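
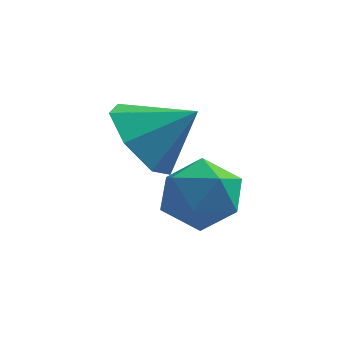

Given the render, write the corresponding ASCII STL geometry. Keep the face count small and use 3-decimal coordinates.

solid 
facet normal 0.354 0.813 0.463
outer loop
vertex -0.977 3.088 1.138
vertex -1.046 2.706 1.861
vertex -0.35 2.648 1.431
endloop
endfacet
facet normal 0.623 0.757 -0.196
outer loop
vertex -0.977 3.088 1.138
vertex -0.35 2.648 1.431
vertex -0.546 2.603 0.636
endloop
endfacet
facet normal 0.078 0.749 -0.658
outer loop
vertex -0.977 3.088 1.138
vertex -0.546 2.603 0.636
vertex -1.363 2.634 0.575
endloop
endfacet
facet normal -0.529 0.800 -0.283
outer loop
vertex -0.977 3.088 1.138
vertex -1.363 2.634 0.575
vertex -1.672 2.697 1.332
endloop
endfacet
facet normal -0.358 0.839 0.409
outer loop
vertex -0.977 3.088 1.138
vertex -1.672 2.697 1.332
vertex -1.046 2.706 1.861
endloop
endfacet
facet normal 0.961 0.132 -0.244
outer loop
vertex -0.546 2.603 0.636
vertex -0.35 2.648 1.431
vertex -0.348 1.923 1.048
endloop
endfacet
facet normal 0.526 0.220 0.822
outer loop
vertex -0.35 2.648 1.431
vertex -1.046 2.706 1.861
vertex -0.657 1.986 1.805
endloop
endfacet
facet normal -0.625 0.263 0.735
outer loop
vertex -1.046 2.706 1.861
vertex -1.672 2.697 1.332
vertex -1.474 2.017 1.744
endloop
endfacet
facet normal -0.901 0.201 -0.385
outer loop
vertex -1.672 2.697 1.332
vertex -1.363 2.634 0.575
vertex -1.67 1.972 0.949
endloop
endfacet
facet normal 0.078 0.119 -0.990
outer loop
vertex -1.363 2.634 0.575
vertex -0.546 2.603 0.636
vertex -0.974 1.914 0.519
endloop
endfacet
facet normal 0.529 -0.800 0.283
outer loop
vertex -1.043 1.532 1.242
vertex -0.348 1.923 1.048
vertex -0.657 1.986 1.805
endloop
endfacet
facet normal -0.078 -0.749 0.658
outer loop
vertex -1.043 1.532 1.242
vertex -0.657 1.986 1.805
vertex -1.474 2.017 1.744
endloop
endfacet
facet normal -0.623 -0.757 0.196
outer loop
vertex -1.043 1.532 1.242
vertex -1.474 2.017 1.744
vertex -1.67 1.972 0.949
endloop
endfacet
facet normal -0.354 -0.813 -0.463
outer loop
vertex -1.043 1.532 1.242
vertex -1.67 1.972 0.949
vertex -0.974 1.914 0.519
endloop
endfacet
facet normal 0.358 -0.839 -0.409
outer loop
vertex -1.043 1.532 1.242
vertex -0.974 1.914 0.519
vertex -0.348 1.923 1.048
endloop
endfacet
facet normal 0.901 -0.201 0.385
outer loop
vertex -0.657 1.986 1.805
vertex -0.348 1.923 1.048
vertex -0.35 2.648 1.431
endloop
endfacet
facet normal -0.078 -0.119 0.990
outer loop
vertex -1.474 2.017 1.744
vertex -0.657 1.986 1.805
vertex -1.046 2.706 1.861
endloop
endfacet
facet normal -0.961 -0.132 0.244
outer loop
vertex -1.67 1.972 0.949
vertex -1.474 2.017 1.744
vertex -1.672 2.697 1.332
endloop
endfacet
facet normal -0.526 -0.220 -0.822
outer loop
vertex -0.974 1.914 0.519
vertex -1.67 1.972 0.949
vertex -1.363 2.634 0.575
endloop
endfacet
facet normal 0.625 -0.263 -0.735
outer loop
vertex -0.348 1.923 1.048
vertex -0.974 1.914 0.519
vertex -0.546 2.603 0.636
endloop
endfacet
facet normal -0.805 -0.120 -0.580
outer loop
vertex -1.655 2.568 2.034
vertex -2.005 1.999 2.638
vertex -2.102 2.893 2.587
endloop
endfacet
facet normal 0.585 0.811 -0.004
outer loop
vertex -1.655 2.568 2.034
vertex -2.102 2.893 2.587
vertex -1.055 2.141 3.322
endloop
endfacet
facet normal -0.806 -0.121 -0.580
outer loop
vertex -2.102 2.893 2.587
vertex -2.005 1.999 2.638
vertex -2.475 2.545 3.178
endloop
endfacet
facet normal 0.169 0.799 0.577
outer loop
vertex -2.102 2.893 2.587
vertex -2.475 2.545 3.178
vertex -1.055 2.141 3.322
endloop
endfacet
facet normal -0.806 -0.119 -0.580
outer loop
vertex -2.475 2.545 3.178
vertex -2.005 1.999 2.638
vertex -2.495 1.786 3.362
endloop
endfacet
facet normal -0.031 0.236 0.971
outer loop
vertex -2.475 2.545 3.178
vertex -2.495 1.786 3.362
vertex -1.055 2.141 3.322
endloop
endfacet
facet normal -0.805 -0.120 -0.580
outer loop
vertex -2.495 1.786 3.362
vertex -2.005 1.999 2.638
vertex -2.146 1.188 3.001
endloop
endfacet
facet normal 0.136 -0.453 0.881
outer loop
vertex -2.495 1.786 3.362
vertex -2.146 1.188 3.001
vertex -1.055 2.141 3.322
endloop
endfacet
facet normal -0.806 -0.119 -0.580
outer loop
vertex -2.146 1.188 3.001
vertex -2.005 1.999 2.638
vertex -1.691 1.201 2.366
endloop
endfacet
facet normal 0.545 -0.750 0.375
outer loop
vertex -2.146 1.188 3.001
vertex -1.691 1.201 2.366
vertex -1.055 2.141 3.322
endloop
endfacet
facet normal -0.806 -0.120 -0.580
outer loop
vertex -1.691 1.201 2.366
vertex -2.005 1.999 2.638
vertex -1.473 1.815 1.936
endloop
endfacet
facet normal 0.887 -0.431 -0.166
outer loop
vertex -1.691 1.201 2.366
vertex -1.473 1.815 1.936
vertex -1.055 2.141 3.322
endloop
endfacet
facet normal -0.806 -0.119 -0.580
outer loop
vertex -1.473 1.815 1.936
vertex -2.005 1.999 2.638
vertex -1.655 2.568 2.034
endloop
endfacet
facet normal 0.905 0.262 -0.335
outer loop
vertex -1.473 1.815 1.936
vertex -1.655 2.568 2.034
vertex -1.055 2.141 3.322
endloop
endfacet

endsolid


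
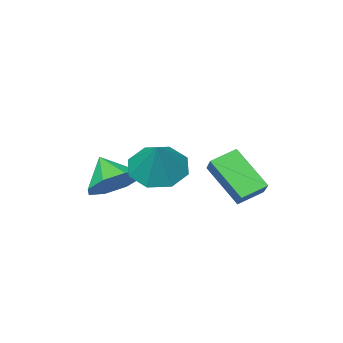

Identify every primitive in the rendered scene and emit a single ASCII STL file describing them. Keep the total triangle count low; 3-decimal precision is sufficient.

solid 
facet normal 0.030 0.705 -0.708
outer loop
vertex 2.404 -2.711 -3.303
vertex 1.331 -2.607 -3.245
vertex 2.171 -2.144 -2.748
endloop
endfacet
facet normal 0.757 -0.271 0.594
outer loop
vertex 2.404 -2.711 -3.303
vertex 2.171 -2.144 -2.748
vertex 1.289 -3.573 -2.275
endloop
endfacet
facet normal 0.030 0.706 -0.708
outer loop
vertex 2.171 -2.144 -2.748
vertex 1.331 -2.607 -3.245
vertex 1.446 -1.849 -2.484
endloop
endfacet
facet normal 0.369 0.079 0.926
outer loop
vertex 2.171 -2.144 -2.748
vertex 1.446 -1.849 -2.484
vertex 1.289 -3.573 -2.275
endloop
endfacet
facet normal 0.031 0.706 -0.708
outer loop
vertex 1.446 -1.849 -2.484
vertex 1.331 -2.607 -3.245
vertex 0.653 -1.997 -2.666
endloop
endfacet
facet normal -0.246 0.139 0.959
outer loop
vertex 1.446 -1.849 -2.484
vertex 0.653 -1.997 -2.666
vertex 1.289 -3.573 -2.275
endloop
endfacet
facet normal 0.031 0.706 -0.708
outer loop
vertex 0.653 -1.997 -2.666
vertex 1.331 -2.607 -3.245
vertex 0.257 -2.502 -3.187
endloop
endfacet
facet normal -0.727 -0.126 0.675
outer loop
vertex 0.653 -1.997 -2.666
vertex 0.257 -2.502 -3.187
vertex 1.289 -3.573 -2.275
endloop
endfacet
facet normal 0.031 0.706 -0.708
outer loop
vertex 0.257 -2.502 -3.187
vertex 1.331 -2.607 -3.245
vertex 0.49 -3.069 -3.742
endloop
endfacet
facet normal -0.793 -0.560 0.239
outer loop
vertex 0.257 -2.502 -3.187
vertex 0.49 -3.069 -3.742
vertex 1.289 -3.573 -2.275
endloop
endfacet
facet normal 0.030 0.706 -0.707
outer loop
vertex 0.49 -3.069 -3.742
vertex 1.331 -2.607 -3.245
vertex 1.216 -3.364 -4.006
endloop
endfacet
facet normal -0.404 -0.910 -0.093
outer loop
vertex 0.49 -3.069 -3.742
vertex 1.216 -3.364 -4.006
vertex 1.289 -3.573 -2.275
endloop
endfacet
facet normal 0.031 0.706 -0.707
outer loop
vertex 1.216 -3.364 -4.006
vertex 1.331 -2.607 -3.245
vertex 2.008 -3.216 -3.824
endloop
endfacet
facet normal 0.210 -0.970 -0.126
outer loop
vertex 1.216 -3.364 -4.006
vertex 2.008 -3.216 -3.824
vertex 1.289 -3.573 -2.275
endloop
endfacet
facet normal 0.030 0.706 -0.707
outer loop
vertex 2.008 -3.216 -3.824
vertex 1.331 -2.607 -3.245
vertex 2.404 -2.711 -3.303
endloop
endfacet
facet normal 0.691 -0.705 0.158
outer loop
vertex 2.008 -3.216 -3.824
vertex 2.404 -2.711 -3.303
vertex 1.289 -3.573 -2.275
endloop
endfacet
facet normal -0.900 0.210 0.381
outer loop
vertex -3.115 -1.628 -2.672
vertex -2.656 -0.869 -2.006
vertex -3.383 -0.238 -4.071
endloop
endfacet
facet normal -0.414 -0.684 -0.601
outer loop
vertex -2.384 -0.471 -4.494
vertex -3.115 -1.628 -2.672
vertex -3.383 -0.238 -4.071
endloop
endfacet
facet normal -0.900 0.210 0.381
outer loop
vertex -3.383 -0.238 -4.071
vertex -2.656 -0.869 -2.006
vertex -2.924 0.521 -3.405
endloop
endfacet
facet normal -0.135 0.698 -0.703
outer loop
vertex -2.924 0.521 -3.405
vertex -2.384 -0.471 -4.494
vertex -3.383 -0.238 -4.071
endloop
endfacet
facet normal 0.135 -0.698 0.703
outer loop
vertex -3.115 -1.628 -2.672
vertex -1.657 -1.102 -2.429
vertex -2.656 -0.869 -2.006
endloop
endfacet
facet normal -0.414 -0.684 -0.601
outer loop
vertex -2.116 -1.861 -3.095
vertex -3.115 -1.628 -2.672
vertex -2.384 -0.471 -4.494
endloop
endfacet
facet normal 0.135 -0.698 0.703
outer loop
vertex -2.116 -1.861 -3.095
vertex -1.657 -1.102 -2.429
vertex -3.115 -1.628 -2.672
endloop
endfacet
facet normal 0.414 0.684 0.601
outer loop
vertex -2.656 -0.869 -2.006
vertex -1.657 -1.102 -2.429
vertex -2.924 0.521 -3.405
endloop
endfacet
facet normal -0.135 0.698 -0.703
outer loop
vertex -1.925 0.288 -3.828
vertex -2.384 -0.471 -4.494
vertex -2.924 0.521 -3.405
endloop
endfacet
facet normal 0.414 0.684 0.601
outer loop
vertex -2.924 0.521 -3.405
vertex -1.657 -1.102 -2.429
vertex -1.925 0.288 -3.828
endloop
endfacet
facet normal 0.900 -0.210 -0.381
outer loop
vertex -1.925 0.288 -3.828
vertex -2.116 -1.861 -3.095
vertex -2.384 -0.471 -4.494
endloop
endfacet
facet normal 0.900 -0.210 -0.381
outer loop
vertex -1.657 -1.102 -2.429
vertex -2.116 -1.861 -3.095
vertex -1.925 0.288 -3.828
endloop
endfacet
facet normal -0.394 -0.487 -0.780
outer loop
vertex 1.668 -1.383 -1.674
vertex 1.048 -0.527 -1.895
vertex 2.035 -0.852 -2.191
endloop
endfacet
facet normal 0.892 -0.251 0.375
outer loop
vertex 1.668 -1.383 -1.674
vertex 2.035 -0.852 -2.191
vertex 1.692 0.267 -0.625
endloop
endfacet
facet normal -0.394 -0.488 -0.779
outer loop
vertex 2.035 -0.852 -2.191
vertex 1.048 -0.527 -1.895
vertex 1.823 -0.131 -2.535
endloop
endfacet
facet normal 0.959 0.285 0.006
outer loop
vertex 2.035 -0.852 -2.191
vertex 1.823 -0.131 -2.535
vertex 1.692 0.267 -0.625
endloop
endfacet
facet normal -0.395 -0.487 -0.779
outer loop
vertex 1.823 -0.131 -2.535
vertex 1.048 -0.527 -1.895
vertex 1.158 0.359 -2.504
endloop
endfacet
facet normal 0.585 0.801 -0.127
outer loop
vertex 1.823 -0.131 -2.535
vertex 1.158 0.359 -2.504
vertex 1.692 0.267 -0.625
endloop
endfacet
facet normal -0.394 -0.487 -0.779
outer loop
vertex 1.158 0.359 -2.504
vertex 1.048 -0.527 -1.895
vertex 0.428 0.329 -2.116
endloop
endfacet
facet normal -0.013 0.999 0.053
outer loop
vertex 1.158 0.359 -2.504
vertex 0.428 0.329 -2.116
vertex 1.692 0.267 -0.625
endloop
endfacet
facet normal -0.395 -0.487 -0.779
outer loop
vertex 0.428 0.329 -2.116
vertex 1.048 -0.527 -1.895
vertex 0.062 -0.201 -1.599
endloop
endfacet
facet normal -0.480 0.760 0.439
outer loop
vertex 0.428 0.329 -2.116
vertex 0.062 -0.201 -1.599
vertex 1.692 0.267 -0.625
endloop
endfacet
facet normal -0.395 -0.487 -0.779
outer loop
vertex 0.062 -0.201 -1.599
vertex 1.048 -0.527 -1.895
vertex 0.274 -0.923 -1.255
endloop
endfacet
facet normal -0.547 0.224 0.807
outer loop
vertex 0.062 -0.201 -1.599
vertex 0.274 -0.923 -1.255
vertex 1.692 0.267 -0.625
endloop
endfacet
facet normal -0.395 -0.487 -0.779
outer loop
vertex 0.274 -0.923 -1.255
vertex 1.048 -0.527 -1.895
vertex 0.939 -1.412 -1.286
endloop
endfacet
facet normal -0.172 -0.293 0.940
outer loop
vertex 0.274 -0.923 -1.255
vertex 0.939 -1.412 -1.286
vertex 1.692 0.267 -0.625
endloop
endfacet
facet normal -0.395 -0.487 -0.779
outer loop
vertex 0.939 -1.412 -1.286
vertex 1.048 -0.527 -1.895
vertex 1.668 -1.383 -1.674
endloop
endfacet
facet normal 0.425 -0.490 0.761
outer loop
vertex 0.939 -1.412 -1.286
vertex 1.668 -1.383 -1.674
vertex 1.692 0.267 -0.625
endloop
endfacet

endsolid


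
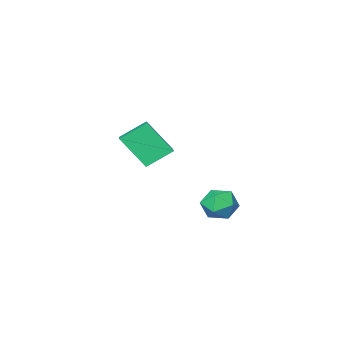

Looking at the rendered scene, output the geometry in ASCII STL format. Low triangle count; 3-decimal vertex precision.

solid 
facet normal -0.647 0.660 0.382
outer loop
vertex -4.383 0.198 2.188
vertex -4.176 0.03 2.829
vertex -3.858 0.541 2.484
endloop
endfacet
facet normal -0.420 0.869 -0.262
outer loop
vertex -4.383 0.198 2.188
vertex -3.858 0.541 2.484
vertex -3.82 0.358 1.816
endloop
endfacet
facet normal -0.583 0.356 -0.730
outer loop
vertex -4.383 0.198 2.188
vertex -3.82 0.358 1.816
vertex -4.115 -0.267 1.747
endloop
endfacet
facet normal -0.911 -0.170 -0.375
outer loop
vertex -4.383 0.198 2.188
vertex -4.115 -0.267 1.747
vertex -4.335 -0.469 2.374
endloop
endfacet
facet normal -0.950 0.019 0.312
outer loop
vertex -4.383 0.198 2.188
vertex -4.335 -0.469 2.374
vertex -4.176 0.03 2.829
endloop
endfacet
facet normal 0.291 0.927 -0.237
outer loop
vertex -3.82 0.358 1.816
vertex -3.858 0.541 2.484
vertex -3.265 0.289 2.226
endloop
endfacet
facet normal -0.077 0.590 0.804
outer loop
vertex -3.858 0.541 2.484
vertex -4.176 0.03 2.829
vertex -3.485 0.087 2.853
endloop
endfacet
facet normal -0.566 -0.450 0.691
outer loop
vertex -4.176 0.03 2.829
vertex -4.335 -0.469 2.374
vertex -3.78 -0.538 2.784
endloop
endfacet
facet normal -0.504 -0.755 -0.420
outer loop
vertex -4.335 -0.469 2.374
vertex -4.115 -0.267 1.747
vertex -3.742 -0.721 2.116
endloop
endfacet
facet normal 0.027 0.097 -0.995
outer loop
vertex -4.115 -0.267 1.747
vertex -3.82 0.358 1.816
vertex -3.424 -0.21 1.771
endloop
endfacet
facet normal 0.911 0.170 0.375
outer loop
vertex -3.217 -0.378 2.412
vertex -3.265 0.289 2.226
vertex -3.485 0.087 2.853
endloop
endfacet
facet normal 0.583 -0.356 0.730
outer loop
vertex -3.217 -0.378 2.412
vertex -3.485 0.087 2.853
vertex -3.78 -0.538 2.784
endloop
endfacet
facet normal 0.420 -0.869 0.262
outer loop
vertex -3.217 -0.378 2.412
vertex -3.78 -0.538 2.784
vertex -3.742 -0.721 2.116
endloop
endfacet
facet normal 0.647 -0.660 -0.382
outer loop
vertex -3.217 -0.378 2.412
vertex -3.742 -0.721 2.116
vertex -3.424 -0.21 1.771
endloop
endfacet
facet normal 0.950 -0.019 -0.312
outer loop
vertex -3.217 -0.378 2.412
vertex -3.424 -0.21 1.771
vertex -3.265 0.289 2.226
endloop
endfacet
facet normal 0.504 0.755 0.420
outer loop
vertex -3.485 0.087 2.853
vertex -3.265 0.289 2.226
vertex -3.858 0.541 2.484
endloop
endfacet
facet normal -0.027 -0.097 0.995
outer loop
vertex -3.78 -0.538 2.784
vertex -3.485 0.087 2.853
vertex -4.176 0.03 2.829
endloop
endfacet
facet normal -0.291 -0.927 0.237
outer loop
vertex -3.742 -0.721 2.116
vertex -3.78 -0.538 2.784
vertex -4.335 -0.469 2.374
endloop
endfacet
facet normal 0.077 -0.590 -0.804
outer loop
vertex -3.424 -0.21 1.771
vertex -3.742 -0.721 2.116
vertex -4.115 -0.267 1.747
endloop
endfacet
facet normal 0.566 0.450 -0.691
outer loop
vertex -3.265 0.289 2.226
vertex -3.424 -0.21 1.771
vertex -3.82 0.358 1.816
endloop
endfacet
facet normal -0.521 -0.800 -0.296
outer loop
vertex -3.157 -4.986 3.905
vertex -4.047 -4.645 4.549
vertex -3.701 -4.199 2.736
endloop
endfacet
facet normal 0.774 -0.296 -0.560
outer loop
vertex -3.113 -3.295 3.071
vertex -3.157 -4.986 3.905
vertex -3.701 -4.199 2.736
endloop
endfacet
facet normal -0.520 -0.801 -0.296
outer loop
vertex -3.701 -4.199 2.736
vertex -4.047 -4.645 4.549
vertex -4.591 -3.859 3.38
endloop
endfacet
facet normal -0.361 0.521 -0.774
outer loop
vertex -4.591 -3.859 3.38
vertex -3.113 -3.295 3.071
vertex -3.701 -4.199 2.736
endloop
endfacet
facet normal 0.360 -0.521 0.774
outer loop
vertex -3.157 -4.986 3.905
vertex -3.459 -3.741 4.884
vertex -4.047 -4.645 4.549
endloop
endfacet
facet normal 0.774 -0.296 -0.559
outer loop
vertex -2.569 -4.081 4.24
vertex -3.157 -4.986 3.905
vertex -3.113 -3.295 3.071
endloop
endfacet
facet normal 0.361 -0.521 0.774
outer loop
vertex -2.569 -4.081 4.24
vertex -3.459 -3.741 4.884
vertex -3.157 -4.986 3.905
endloop
endfacet
facet normal -0.774 0.296 0.559
outer loop
vertex -4.047 -4.645 4.549
vertex -3.459 -3.741 4.884
vertex -4.591 -3.859 3.38
endloop
endfacet
facet normal -0.360 0.521 -0.774
outer loop
vertex -4.003 -2.954 3.715
vertex -3.113 -3.295 3.071
vertex -4.591 -3.859 3.38
endloop
endfacet
facet normal -0.774 0.296 0.559
outer loop
vertex -4.591 -3.859 3.38
vertex -3.459 -3.741 4.884
vertex -4.003 -2.954 3.715
endloop
endfacet
facet normal 0.521 0.801 0.296
outer loop
vertex -4.003 -2.954 3.715
vertex -2.569 -4.081 4.24
vertex -3.113 -3.295 3.071
endloop
endfacet
facet normal 0.521 0.801 0.297
outer loop
vertex -3.459 -3.741 4.884
vertex -2.569 -4.081 4.24
vertex -4.003 -2.954 3.715
endloop
endfacet

endsolid


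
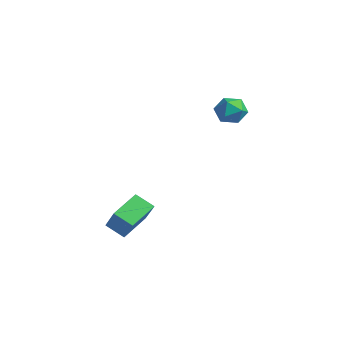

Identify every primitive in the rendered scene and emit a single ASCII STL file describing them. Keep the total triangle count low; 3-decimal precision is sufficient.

solid 
facet normal -0.653 0.092 -0.752
outer loop
vertex 1.074 -1.215 -4.205
vertex 0.611 -0.002 -3.654
vertex 1.716 -0.742 -4.704
endloop
endfacet
facet normal 0.329 -0.859 -0.392
outer loop
vertex 2.669 -0.878 -3.606
vertex 1.074 -1.215 -4.205
vertex 1.716 -0.742 -4.704
endloop
endfacet
facet normal -0.653 0.093 -0.752
outer loop
vertex 1.716 -0.742 -4.704
vertex 0.611 -0.002 -3.654
vertex 1.253 0.47 -4.153
endloop
endfacet
facet normal 0.683 0.502 -0.531
outer loop
vertex 1.253 0.47 -4.153
vertex 2.669 -0.878 -3.606
vertex 1.716 -0.742 -4.704
endloop
endfacet
facet normal -0.683 -0.502 0.531
outer loop
vertex 1.074 -1.215 -4.205
vertex 1.564 -0.138 -2.556
vertex 0.611 -0.002 -3.654
endloop
endfacet
facet normal 0.328 -0.860 -0.391
outer loop
vertex 2.027 -1.35 -3.107
vertex 1.074 -1.215 -4.205
vertex 2.669 -0.878 -3.606
endloop
endfacet
facet normal -0.683 -0.502 0.531
outer loop
vertex 2.027 -1.35 -3.107
vertex 1.564 -0.138 -2.556
vertex 1.074 -1.215 -4.205
endloop
endfacet
facet normal -0.328 0.860 0.391
outer loop
vertex 0.611 -0.002 -3.654
vertex 1.564 -0.138 -2.556
vertex 1.253 0.47 -4.153
endloop
endfacet
facet normal 0.683 0.502 -0.531
outer loop
vertex 2.206 0.335 -3.055
vertex 2.669 -0.878 -3.606
vertex 1.253 0.47 -4.153
endloop
endfacet
facet normal -0.329 0.859 0.391
outer loop
vertex 1.253 0.47 -4.153
vertex 1.564 -0.138 -2.556
vertex 2.206 0.335 -3.055
endloop
endfacet
facet normal 0.653 -0.093 0.752
outer loop
vertex 2.206 0.335 -3.055
vertex 2.027 -1.35 -3.107
vertex 2.669 -0.878 -3.606
endloop
endfacet
facet normal 0.653 -0.093 0.752
outer loop
vertex 1.564 -0.138 -2.556
vertex 2.027 -1.35 -3.107
vertex 2.206 0.335 -3.055
endloop
endfacet
facet normal -0.782 0.443 -0.438
outer loop
vertex 1.677 4.279 0.655
vertex 1.218 3.861 1.051
vertex 1.441 4.512 1.312
endloop
endfacet
facet normal -0.225 0.890 -0.397
outer loop
vertex 1.677 4.279 0.655
vertex 1.441 4.512 1.312
vertex 2.146 4.605 1.12
endloop
endfacet
facet normal 0.324 0.589 -0.740
outer loop
vertex 1.677 4.279 0.655
vertex 2.146 4.605 1.12
vertex 2.358 4.011 0.74
endloop
endfacet
facet normal 0.108 -0.042 -0.993
outer loop
vertex 1.677 4.279 0.655
vertex 2.358 4.011 0.74
vertex 1.784 3.552 0.697
endloop
endfacet
facet normal -0.576 -0.131 -0.807
outer loop
vertex 1.677 4.279 0.655
vertex 1.784 3.552 0.697
vertex 1.218 3.861 1.051
endloop
endfacet
facet normal -0.047 0.955 0.292
outer loop
vertex 2.146 4.605 1.12
vertex 1.441 4.512 1.312
vertex 1.976 4.388 1.803
endloop
endfacet
facet normal -0.946 0.235 0.223
outer loop
vertex 1.441 4.512 1.312
vertex 1.218 3.861 1.051
vertex 1.402 3.929 1.76
endloop
endfacet
facet normal -0.614 -0.696 -0.374
outer loop
vertex 1.218 3.861 1.051
vertex 1.784 3.552 0.697
vertex 1.614 3.335 1.38
endloop
endfacet
facet normal 0.491 -0.551 -0.674
outer loop
vertex 1.784 3.552 0.697
vertex 2.358 4.011 0.74
vertex 2.319 3.428 1.188
endloop
endfacet
facet normal 0.843 0.469 -0.264
outer loop
vertex 2.358 4.011 0.74
vertex 2.146 4.605 1.12
vertex 2.542 4.079 1.449
endloop
endfacet
facet normal -0.108 0.042 0.993
outer loop
vertex 2.083 3.661 1.845
vertex 1.976 4.388 1.803
vertex 1.402 3.929 1.76
endloop
endfacet
facet normal -0.324 -0.589 0.740
outer loop
vertex 2.083 3.661 1.845
vertex 1.402 3.929 1.76
vertex 1.614 3.335 1.38
endloop
endfacet
facet normal 0.225 -0.890 0.397
outer loop
vertex 2.083 3.661 1.845
vertex 1.614 3.335 1.38
vertex 2.319 3.428 1.188
endloop
endfacet
facet normal 0.782 -0.443 0.438
outer loop
vertex 2.083 3.661 1.845
vertex 2.319 3.428 1.188
vertex 2.542 4.079 1.449
endloop
endfacet
facet normal 0.576 0.131 0.807
outer loop
vertex 2.083 3.661 1.845
vertex 2.542 4.079 1.449
vertex 1.976 4.388 1.803
endloop
endfacet
facet normal -0.491 0.551 0.674
outer loop
vertex 1.402 3.929 1.76
vertex 1.976 4.388 1.803
vertex 1.441 4.512 1.312
endloop
endfacet
facet normal -0.843 -0.469 0.264
outer loop
vertex 1.614 3.335 1.38
vertex 1.402 3.929 1.76
vertex 1.218 3.861 1.051
endloop
endfacet
facet normal 0.047 -0.955 -0.292
outer loop
vertex 2.319 3.428 1.188
vertex 1.614 3.335 1.38
vertex 1.784 3.552 0.697
endloop
endfacet
facet normal 0.946 -0.235 -0.223
outer loop
vertex 2.542 4.079 1.449
vertex 2.319 3.428 1.188
vertex 2.358 4.011 0.74
endloop
endfacet
facet normal 0.614 0.696 0.374
outer loop
vertex 1.976 4.388 1.803
vertex 2.542 4.079 1.449
vertex 2.146 4.605 1.12
endloop
endfacet

endsolid


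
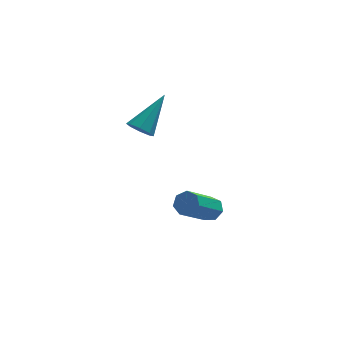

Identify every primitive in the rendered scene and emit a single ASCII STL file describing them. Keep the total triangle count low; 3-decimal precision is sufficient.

solid 
facet normal 0.569 0.499 -0.654
outer loop
vertex 0.629 0.46 -1.539
vertex 0.212 0.825 -1.623
vertex 0.626 0.847 -1.246
endloop
endfacet
facet normal 0.822 -0.340 0.457
outer loop
vertex 0.629 0.46 -1.539
vertex 0.626 0.847 -1.246
vertex -0.476 -0.51 -0.273
endloop
endfacet
facet normal 0.822 -0.340 0.457
outer loop
vertex -0.476 -0.51 -0.273
vertex 0.626 0.847 -1.246
vertex -0.479 -0.123 0.02
endloop
endfacet
facet normal -0.570 -0.499 0.653
outer loop
vertex -0.476 -0.51 -0.273
vertex -0.479 -0.123 0.02
vertex -0.892 -0.145 -0.357
endloop
endfacet
facet normal 0.568 0.501 -0.653
outer loop
vertex 0.626 0.847 -1.246
vertex 0.212 0.825 -1.623
vertex 0.311 1.217 -1.236
endloop
endfacet
facet normal 0.507 0.411 0.758
outer loop
vertex 0.626 0.847 -1.246
vertex 0.311 1.217 -1.236
vertex -0.479 -0.123 0.02
endloop
endfacet
facet normal 0.508 0.411 0.757
outer loop
vertex -0.479 -0.123 0.02
vertex 0.311 1.217 -1.236
vertex -0.794 0.248 0.03
endloop
endfacet
facet normal -0.569 -0.501 0.652
outer loop
vertex -0.479 -0.123 0.02
vertex -0.794 0.248 0.03
vertex -0.892 -0.145 -0.357
endloop
endfacet
facet normal 0.570 0.500 -0.652
outer loop
vertex 0.311 1.217 -1.236
vertex 0.212 0.825 -1.623
vertex -0.077 1.292 -1.518
endloop
endfacet
facet normal -0.189 0.852 0.487
outer loop
vertex 0.311 1.217 -1.236
vertex -0.077 1.292 -1.518
vertex -0.794 0.248 0.03
endloop
endfacet
facet normal -0.189 0.852 0.487
outer loop
vertex -0.794 0.248 0.03
vertex -0.077 1.292 -1.518
vertex -1.182 0.323 -0.252
endloop
endfacet
facet normal -0.570 -0.500 0.652
outer loop
vertex -0.794 0.248 0.03
vertex -1.182 0.323 -0.252
vertex -0.892 -0.145 -0.357
endloop
endfacet
facet normal 0.570 0.499 -0.653
outer loop
vertex -0.077 1.292 -1.518
vertex 0.212 0.825 -1.623
vertex -0.248 1.015 -1.879
endloop
endfacet
facet normal -0.743 0.653 -0.149
outer loop
vertex -0.077 1.292 -1.518
vertex -0.248 1.015 -1.879
vertex -1.182 0.323 -0.252
endloop
endfacet
facet normal -0.743 0.653 -0.149
outer loop
vertex -1.182 0.323 -0.252
vertex -0.248 1.015 -1.879
vertex -1.353 0.046 -0.613
endloop
endfacet
facet normal -0.569 -0.499 0.653
outer loop
vertex -1.182 0.323 -0.252
vertex -1.353 0.046 -0.613
vertex -0.892 -0.145 -0.357
endloop
endfacet
facet normal 0.570 0.500 -0.653
outer loop
vertex -0.248 1.015 -1.879
vertex 0.212 0.825 -1.623
vertex -0.072 0.595 -2.047
endloop
endfacet
facet normal -0.738 -0.039 -0.674
outer loop
vertex -0.248 1.015 -1.879
vertex -0.072 0.595 -2.047
vertex -1.353 0.046 -0.613
endloop
endfacet
facet normal -0.738 -0.039 -0.674
outer loop
vertex -1.353 0.046 -0.613
vertex -0.072 0.595 -2.047
vertex -1.177 -0.375 -0.781
endloop
endfacet
facet normal -0.569 -0.499 0.653
outer loop
vertex -1.353 0.046 -0.613
vertex -1.177 -0.375 -0.781
vertex -0.892 -0.145 -0.357
endloop
endfacet
facet normal 0.570 0.499 -0.653
outer loop
vertex -0.072 0.595 -2.047
vertex 0.212 0.825 -1.623
vertex 0.318 0.347 -1.896
endloop
endfacet
facet normal -0.178 -0.700 -0.691
outer loop
vertex -0.072 0.595 -2.047
vertex 0.318 0.347 -1.896
vertex -1.177 -0.375 -0.781
endloop
endfacet
facet normal -0.176 -0.701 -0.691
outer loop
vertex -1.177 -0.375 -0.781
vertex 0.318 0.347 -1.896
vertex -0.786 -0.622 -0.63
endloop
endfacet
facet normal -0.568 -0.500 0.653
outer loop
vertex -1.177 -0.375 -0.781
vertex -0.786 -0.622 -0.63
vertex -0.892 -0.145 -0.357
endloop
endfacet
facet normal 0.569 0.499 -0.654
outer loop
vertex 0.318 0.347 -1.896
vertex 0.212 0.825 -1.623
vertex 0.629 0.46 -1.539
endloop
endfacet
facet normal 0.518 -0.835 -0.187
outer loop
vertex 0.318 0.347 -1.896
vertex 0.629 0.46 -1.539
vertex -0.786 -0.622 -0.63
endloop
endfacet
facet normal 0.518 -0.835 -0.188
outer loop
vertex -0.786 -0.622 -0.63
vertex 0.629 0.46 -1.539
vertex -0.476 -0.51 -0.273
endloop
endfacet
facet normal -0.570 -0.500 0.652
outer loop
vertex -0.786 -0.622 -0.63
vertex -0.476 -0.51 -0.273
vertex -0.892 -0.145 -0.357
endloop
endfacet
facet normal -0.588 -0.514 -0.624
outer loop
vertex -1.93 0.87 2.811
vertex -2.395 1.145 3.023
vertex -2.022 1.244 2.59
endloop
endfacet
facet normal 0.914 -0.015 -0.405
outer loop
vertex -1.93 0.87 2.811
vertex -2.022 1.244 2.59
vertex -1.305 2.095 4.177
endloop
endfacet
facet normal -0.588 -0.514 -0.624
outer loop
vertex -2.022 1.244 2.59
vertex -2.395 1.145 3.023
vertex -2.332 1.56 2.622
endloop
endfacet
facet normal 0.555 0.602 -0.574
outer loop
vertex -2.022 1.244 2.59
vertex -2.332 1.56 2.622
vertex -1.305 2.095 4.177
endloop
endfacet
facet normal -0.588 -0.514 -0.624
outer loop
vertex -2.332 1.56 2.622
vertex -2.395 1.145 3.023
vertex -2.679 1.633 2.889
endloop
endfacet
facet normal -0.034 0.952 -0.305
outer loop
vertex -2.332 1.56 2.622
vertex -2.679 1.633 2.889
vertex -1.305 2.095 4.177
endloop
endfacet
facet normal -0.589 -0.514 -0.623
outer loop
vertex -2.679 1.633 2.889
vertex -2.395 1.145 3.023
vertex -2.859 1.42 3.235
endloop
endfacet
facet normal -0.507 0.826 0.245
outer loop
vertex -2.679 1.633 2.889
vertex -2.859 1.42 3.235
vertex -1.305 2.095 4.177
endloop
endfacet
facet normal -0.589 -0.513 -0.624
outer loop
vertex -2.859 1.42 3.235
vertex -2.395 1.145 3.023
vertex -2.768 1.047 3.456
endloop
endfacet
facet normal -0.587 0.302 0.751
outer loop
vertex -2.859 1.42 3.235
vertex -2.768 1.047 3.456
vertex -1.305 2.095 4.177
endloop
endfacet
facet normal -0.590 -0.512 -0.624
outer loop
vertex -2.768 1.047 3.456
vertex -2.395 1.145 3.023
vertex -2.458 0.73 3.423
endloop
endfacet
facet normal -0.226 -0.317 0.921
outer loop
vertex -2.768 1.047 3.456
vertex -2.458 0.73 3.423
vertex -1.305 2.095 4.177
endloop
endfacet
facet normal -0.589 -0.513 -0.625
outer loop
vertex -2.458 0.73 3.423
vertex -2.395 1.145 3.023
vertex -2.111 0.657 3.156
endloop
endfacet
facet normal 0.362 -0.666 0.652
outer loop
vertex -2.458 0.73 3.423
vertex -2.111 0.657 3.156
vertex -1.305 2.095 4.177
endloop
endfacet
facet normal -0.588 -0.513 -0.625
outer loop
vertex -2.111 0.657 3.156
vertex -2.395 1.145 3.023
vertex -1.93 0.87 2.811
endloop
endfacet
facet normal 0.834 -0.541 0.104
outer loop
vertex -2.111 0.657 3.156
vertex -1.93 0.87 2.811
vertex -1.305 2.095 4.177
endloop
endfacet

endsolid


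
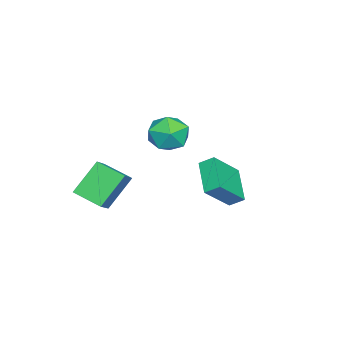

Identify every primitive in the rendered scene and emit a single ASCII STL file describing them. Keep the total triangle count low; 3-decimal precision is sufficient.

solid 
facet normal -0.972 0.168 -0.167
outer loop
vertex -4.552 -0.062 -1.349
vertex -4.736 -1.191 -1.411
vertex -4.816 -0.652 -0.403
endloop
endfacet
facet normal -0.690 0.685 0.235
outer loop
vertex -4.552 -0.062 -1.349
vertex -4.816 -0.652 -0.403
vertex -4.002 0.155 -0.367
endloop
endfacet
facet normal -0.152 0.980 -0.131
outer loop
vertex -4.552 -0.062 -1.349
vertex -4.002 0.155 -0.367
vertex -3.42 0.113 -1.354
endloop
endfacet
facet normal -0.103 0.643 -0.759
outer loop
vertex -4.552 -0.062 -1.349
vertex -3.42 0.113 -1.354
vertex -3.873 -0.719 -1.998
endloop
endfacet
facet normal -0.609 0.142 -0.781
outer loop
vertex -4.552 -0.062 -1.349
vertex -3.873 -0.719 -1.998
vertex -4.736 -1.191 -1.411
endloop
endfacet
facet normal -0.418 0.385 0.823
outer loop
vertex -4.002 0.155 -0.367
vertex -4.816 -0.652 -0.403
vertex -3.847 -0.841 0.178
endloop
endfacet
facet normal -0.875 -0.453 0.173
outer loop
vertex -4.816 -0.652 -0.403
vertex -4.736 -1.191 -1.411
vertex -4.3 -1.673 -0.466
endloop
endfacet
facet normal -0.288 -0.494 -0.820
outer loop
vertex -4.736 -1.191 -1.411
vertex -3.873 -0.719 -1.998
vertex -3.718 -1.715 -1.453
endloop
endfacet
facet normal 0.532 0.317 -0.785
outer loop
vertex -3.873 -0.719 -1.998
vertex -3.42 0.113 -1.354
vertex -2.904 -0.908 -1.417
endloop
endfacet
facet normal 0.453 0.861 0.230
outer loop
vertex -3.42 0.113 -1.354
vertex -4.002 0.155 -0.367
vertex -2.984 -0.369 -0.409
endloop
endfacet
facet normal 0.103 -0.643 0.759
outer loop
vertex -3.168 -1.498 -0.471
vertex -3.847 -0.841 0.178
vertex -4.3 -1.673 -0.466
endloop
endfacet
facet normal 0.152 -0.980 0.131
outer loop
vertex -3.168 -1.498 -0.471
vertex -4.3 -1.673 -0.466
vertex -3.718 -1.715 -1.453
endloop
endfacet
facet normal 0.690 -0.685 -0.235
outer loop
vertex -3.168 -1.498 -0.471
vertex -3.718 -1.715 -1.453
vertex -2.904 -0.908 -1.417
endloop
endfacet
facet normal 0.972 -0.168 0.167
outer loop
vertex -3.168 -1.498 -0.471
vertex -2.904 -0.908 -1.417
vertex -2.984 -0.369 -0.409
endloop
endfacet
facet normal 0.609 -0.142 0.781
outer loop
vertex -3.168 -1.498 -0.471
vertex -2.984 -0.369 -0.409
vertex -3.847 -0.841 0.178
endloop
endfacet
facet normal -0.532 -0.317 0.785
outer loop
vertex -4.3 -1.673 -0.466
vertex -3.847 -0.841 0.178
vertex -4.816 -0.652 -0.403
endloop
endfacet
facet normal -0.453 -0.861 -0.230
outer loop
vertex -3.718 -1.715 -1.453
vertex -4.3 -1.673 -0.466
vertex -4.736 -1.191 -1.411
endloop
endfacet
facet normal 0.418 -0.385 -0.823
outer loop
vertex -2.904 -0.908 -1.417
vertex -3.718 -1.715 -1.453
vertex -3.873 -0.719 -1.998
endloop
endfacet
facet normal 0.875 0.453 -0.173
outer loop
vertex -2.984 -0.369 -0.409
vertex -2.904 -0.908 -1.417
vertex -3.42 0.113 -1.354
endloop
endfacet
facet normal 0.288 0.494 0.820
outer loop
vertex -3.847 -0.841 0.178
vertex -2.984 -0.369 -0.409
vertex -4.002 0.155 -0.367
endloop
endfacet
facet normal -0.810 -0.054 -0.583
outer loop
vertex 0.191 -2.343 -0.987
vertex 0.448 -0.958 -1.473
vertex 1.283 -3.054 -2.438
endloop
endfacet
facet normal -0.172 -0.930 0.326
outer loop
vertex 2.352 -2.982 -1.667
vertex 0.191 -2.343 -0.987
vertex 1.283 -3.054 -2.438
endloop
endfacet
facet normal -0.810 -0.054 -0.584
outer loop
vertex 1.283 -3.054 -2.438
vertex 0.448 -0.958 -1.473
vertex 1.54 -1.669 -2.923
endloop
endfacet
facet normal 0.561 -0.364 -0.743
outer loop
vertex 1.54 -1.669 -2.923
vertex 2.352 -2.982 -1.667
vertex 1.283 -3.054 -2.438
endloop
endfacet
facet normal -0.561 0.365 0.743
outer loop
vertex 0.191 -2.343 -0.987
vertex 1.517 -0.886 -0.702
vertex 0.448 -0.958 -1.473
endloop
endfacet
facet normal -0.172 -0.930 0.326
outer loop
vertex 1.26 -2.271 -0.217
vertex 0.191 -2.343 -0.987
vertex 2.352 -2.982 -1.667
endloop
endfacet
facet normal -0.560 0.364 0.744
outer loop
vertex 1.26 -2.271 -0.217
vertex 1.517 -0.886 -0.702
vertex 0.191 -2.343 -0.987
endloop
endfacet
facet normal 0.172 0.930 -0.326
outer loop
vertex 0.448 -0.958 -1.473
vertex 1.517 -0.886 -0.702
vertex 1.54 -1.669 -2.923
endloop
endfacet
facet normal 0.560 -0.365 -0.744
outer loop
vertex 2.609 -1.597 -2.153
vertex 2.352 -2.982 -1.667
vertex 1.54 -1.669 -2.923
endloop
endfacet
facet normal 0.172 0.930 -0.326
outer loop
vertex 1.54 -1.669 -2.923
vertex 1.517 -0.886 -0.702
vertex 2.609 -1.597 -2.153
endloop
endfacet
facet normal 0.810 0.054 0.584
outer loop
vertex 2.609 -1.597 -2.153
vertex 1.26 -2.271 -0.217
vertex 2.352 -2.982 -1.667
endloop
endfacet
facet normal 0.810 0.054 0.583
outer loop
vertex 1.517 -0.886 -0.702
vertex 1.26 -2.271 -0.217
vertex 2.609 -1.597 -2.153
endloop
endfacet
facet normal -0.601 0.399 -0.692
outer loop
vertex -1.227 3.395 -1.079
vertex 0.257 4.141 -1.938
vertex -1.152 2.726 -1.53
endloop
endfacet
facet normal -0.793 -0.399 0.460
outer loop
vertex 0.003 1.959 -0.202
vertex -1.227 3.395 -1.079
vertex -1.152 2.726 -1.53
endloop
endfacet
facet normal -0.601 0.399 -0.692
outer loop
vertex -1.152 2.726 -1.53
vertex 0.257 4.141 -1.938
vertex 0.332 3.472 -2.389
endloop
endfacet
facet normal 0.092 -0.825 -0.557
outer loop
vertex 0.332 3.472 -2.389
vertex 0.003 1.959 -0.202
vertex -1.152 2.726 -1.53
endloop
endfacet
facet normal -0.092 0.825 0.557
outer loop
vertex -1.227 3.395 -1.079
vertex 1.412 3.374 -0.61
vertex 0.257 4.141 -1.938
endloop
endfacet
facet normal -0.793 -0.399 0.460
outer loop
vertex -0.072 2.628 0.249
vertex -1.227 3.395 -1.079
vertex 0.003 1.959 -0.202
endloop
endfacet
facet normal -0.092 0.825 0.557
outer loop
vertex -0.072 2.628 0.249
vertex 1.412 3.374 -0.61
vertex -1.227 3.395 -1.079
endloop
endfacet
facet normal 0.793 0.399 -0.460
outer loop
vertex 0.257 4.141 -1.938
vertex 1.412 3.374 -0.61
vertex 0.332 3.472 -2.389
endloop
endfacet
facet normal 0.092 -0.825 -0.557
outer loop
vertex 1.487 2.705 -1.061
vertex 0.003 1.959 -0.202
vertex 0.332 3.472 -2.389
endloop
endfacet
facet normal 0.793 0.399 -0.460
outer loop
vertex 0.332 3.472 -2.389
vertex 1.412 3.374 -0.61
vertex 1.487 2.705 -1.061
endloop
endfacet
facet normal 0.601 -0.399 0.692
outer loop
vertex 1.487 2.705 -1.061
vertex -0.072 2.628 0.249
vertex 0.003 1.959 -0.202
endloop
endfacet
facet normal 0.601 -0.399 0.692
outer loop
vertex 1.412 3.374 -0.61
vertex -0.072 2.628 0.249
vertex 1.487 2.705 -1.061
endloop
endfacet

endsolid


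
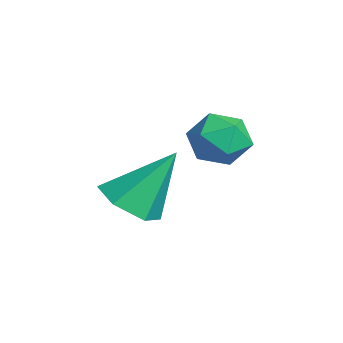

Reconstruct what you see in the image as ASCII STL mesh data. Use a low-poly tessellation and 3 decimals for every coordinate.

solid 
facet normal 0.287 0.815 0.503
outer loop
vertex -0.691 0.889 3.807
vertex -1.445 0.777 4.419
vertex -0.587 0.352 4.618
endloop
endfacet
facet normal 0.849 0.485 0.212
outer loop
vertex -0.691 0.889 3.807
vertex -0.587 0.352 4.618
vertex -0.2 0.043 3.775
endloop
endfacet
facet normal 0.744 0.451 -0.493
outer loop
vertex -0.691 0.889 3.807
vertex -0.2 0.043 3.775
vertex -0.819 0.277 3.055
endloop
endfacet
facet normal 0.118 0.760 -0.639
outer loop
vertex -0.691 0.889 3.807
vertex -0.819 0.277 3.055
vertex -1.588 0.731 3.453
endloop
endfacet
facet normal -0.165 0.986 -0.023
outer loop
vertex -0.691 0.889 3.807
vertex -1.588 0.731 3.453
vertex -1.445 0.777 4.419
endloop
endfacet
facet normal 0.866 -0.183 0.465
outer loop
vertex -0.2 0.043 3.775
vertex -0.587 0.352 4.618
vertex -0.652 -0.591 4.367
endloop
endfacet
facet normal -0.042 0.353 0.935
outer loop
vertex -0.587 0.352 4.618
vertex -1.445 0.777 4.419
vertex -1.421 -0.137 4.765
endloop
endfacet
facet normal -0.772 0.629 0.084
outer loop
vertex -1.445 0.777 4.419
vertex -1.588 0.731 3.453
vertex -2.04 0.097 4.045
endloop
endfacet
facet normal -0.316 0.264 -0.911
outer loop
vertex -1.588 0.731 3.453
vertex -0.819 0.277 3.055
vertex -1.653 -0.212 3.202
endloop
endfacet
facet normal 0.697 -0.238 -0.677
outer loop
vertex -0.819 0.277 3.055
vertex -0.2 0.043 3.775
vertex -0.795 -0.637 3.401
endloop
endfacet
facet normal -0.118 -0.760 0.639
outer loop
vertex -1.549 -0.749 4.013
vertex -0.652 -0.591 4.367
vertex -1.421 -0.137 4.765
endloop
endfacet
facet normal -0.744 -0.451 0.493
outer loop
vertex -1.549 -0.749 4.013
vertex -1.421 -0.137 4.765
vertex -2.04 0.097 4.045
endloop
endfacet
facet normal -0.849 -0.485 -0.212
outer loop
vertex -1.549 -0.749 4.013
vertex -2.04 0.097 4.045
vertex -1.653 -0.212 3.202
endloop
endfacet
facet normal -0.287 -0.815 -0.503
outer loop
vertex -1.549 -0.749 4.013
vertex -1.653 -0.212 3.202
vertex -0.795 -0.637 3.401
endloop
endfacet
facet normal 0.165 -0.986 0.023
outer loop
vertex -1.549 -0.749 4.013
vertex -0.795 -0.637 3.401
vertex -0.652 -0.591 4.367
endloop
endfacet
facet normal 0.316 -0.264 0.911
outer loop
vertex -1.421 -0.137 4.765
vertex -0.652 -0.591 4.367
vertex -0.587 0.352 4.618
endloop
endfacet
facet normal -0.697 0.238 0.677
outer loop
vertex -2.04 0.097 4.045
vertex -1.421 -0.137 4.765
vertex -1.445 0.777 4.419
endloop
endfacet
facet normal -0.866 0.183 -0.465
outer loop
vertex -1.653 -0.212 3.202
vertex -2.04 0.097 4.045
vertex -1.588 0.731 3.453
endloop
endfacet
facet normal 0.042 -0.353 -0.935
outer loop
vertex -0.795 -0.637 3.401
vertex -1.653 -0.212 3.202
vertex -0.819 0.277 3.055
endloop
endfacet
facet normal 0.772 -0.629 -0.084
outer loop
vertex -0.652 -0.591 4.367
vertex -0.795 -0.637 3.401
vertex -0.2 0.043 3.775
endloop
endfacet
facet normal -0.017 -0.591 -0.807
outer loop
vertex 1.268 -2.542 2.406
vertex 0.301 -2.739 2.571
vertex 0.562 -1.963 1.997
endloop
endfacet
facet normal 0.663 0.743 -0.092
outer loop
vertex 1.268 -2.542 2.406
vertex 0.562 -1.963 1.997
vertex 0.339 -1.481 4.289
endloop
endfacet
facet normal -0.017 -0.591 -0.807
outer loop
vertex 0.562 -1.963 1.997
vertex 0.301 -2.739 2.571
vertex -0.404 -2.16 2.162
endloop
endfacet
facet normal -0.231 0.947 -0.222
outer loop
vertex 0.562 -1.963 1.997
vertex -0.404 -2.16 2.162
vertex 0.339 -1.481 4.289
endloop
endfacet
facet normal -0.017 -0.591 -0.807
outer loop
vertex -0.404 -2.16 2.162
vertex 0.301 -2.739 2.571
vertex -0.665 -2.936 2.736
endloop
endfacet
facet normal -0.887 0.427 0.174
outer loop
vertex -0.404 -2.16 2.162
vertex -0.665 -2.936 2.736
vertex 0.339 -1.481 4.289
endloop
endfacet
facet normal -0.017 -0.591 -0.807
outer loop
vertex -0.665 -2.936 2.736
vertex 0.301 -2.739 2.571
vertex 0.04 -3.515 3.145
endloop
endfacet
facet normal -0.650 -0.298 0.699
outer loop
vertex -0.665 -2.936 2.736
vertex 0.04 -3.515 3.145
vertex 0.339 -1.481 4.289
endloop
endfacet
facet normal -0.017 -0.591 -0.807
outer loop
vertex 0.04 -3.515 3.145
vertex 0.301 -2.739 2.571
vertex 1.007 -3.318 2.98
endloop
endfacet
facet normal 0.244 -0.502 0.830
outer loop
vertex 0.04 -3.515 3.145
vertex 1.007 -3.318 2.98
vertex 0.339 -1.481 4.289
endloop
endfacet
facet normal -0.017 -0.591 -0.807
outer loop
vertex 1.007 -3.318 2.98
vertex 0.301 -2.739 2.571
vertex 1.268 -2.542 2.406
endloop
endfacet
facet normal 0.901 0.018 0.434
outer loop
vertex 1.007 -3.318 2.98
vertex 1.268 -2.542 2.406
vertex 0.339 -1.481 4.289
endloop
endfacet

endsolid


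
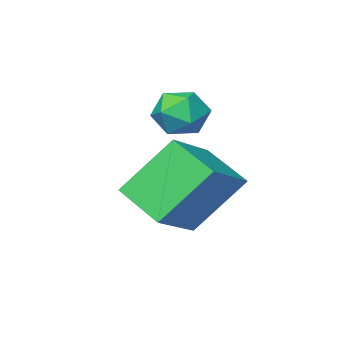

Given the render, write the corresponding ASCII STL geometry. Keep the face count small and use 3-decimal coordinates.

solid 
facet normal -0.959 0.082 0.271
outer loop
vertex 1.356 -2.241 0.665
vertex 1.199 -2.987 0.335
vertex 1.429 -2.925 1.131
endloop
endfacet
facet normal -0.534 0.436 0.724
outer loop
vertex 1.356 -2.241 0.665
vertex 1.429 -2.925 1.131
vertex 1.997 -2.322 1.187
endloop
endfacet
facet normal -0.168 0.922 0.350
outer loop
vertex 1.356 -2.241 0.665
vertex 1.997 -2.322 1.187
vertex 2.118 -2.011 0.426
endloop
endfacet
facet normal -0.367 0.868 -0.334
outer loop
vertex 1.356 -2.241 0.665
vertex 2.118 -2.011 0.426
vertex 1.624 -2.422 -0.1
endloop
endfacet
facet normal -0.856 0.349 -0.382
outer loop
vertex 1.356 -2.241 0.665
vertex 1.624 -2.422 -0.1
vertex 1.199 -2.987 0.335
endloop
endfacet
facet normal -0.067 -0.029 0.997
outer loop
vertex 1.997 -2.322 1.187
vertex 1.429 -2.925 1.131
vertex 2.236 -3.118 1.18
endloop
endfacet
facet normal -0.755 -0.600 0.265
outer loop
vertex 1.429 -2.925 1.131
vertex 1.199 -2.987 0.335
vertex 1.742 -3.529 0.654
endloop
endfacet
facet normal -0.586 -0.169 -0.792
outer loop
vertex 1.199 -2.987 0.335
vertex 1.624 -2.422 -0.1
vertex 1.863 -3.218 -0.107
endloop
endfacet
facet normal 0.204 0.670 -0.714
outer loop
vertex 1.624 -2.422 -0.1
vertex 2.118 -2.011 0.426
vertex 2.431 -2.615 -0.051
endloop
endfacet
facet normal 0.524 0.756 0.392
outer loop
vertex 2.118 -2.011 0.426
vertex 1.997 -2.322 1.187
vertex 2.661 -2.553 0.745
endloop
endfacet
facet normal 0.367 -0.868 0.334
outer loop
vertex 2.504 -3.299 0.415
vertex 2.236 -3.118 1.18
vertex 1.742 -3.529 0.654
endloop
endfacet
facet normal 0.168 -0.922 -0.350
outer loop
vertex 2.504 -3.299 0.415
vertex 1.742 -3.529 0.654
vertex 1.863 -3.218 -0.107
endloop
endfacet
facet normal 0.534 -0.436 -0.724
outer loop
vertex 2.504 -3.299 0.415
vertex 1.863 -3.218 -0.107
vertex 2.431 -2.615 -0.051
endloop
endfacet
facet normal 0.959 -0.082 -0.271
outer loop
vertex 2.504 -3.299 0.415
vertex 2.431 -2.615 -0.051
vertex 2.661 -2.553 0.745
endloop
endfacet
facet normal 0.856 -0.349 0.382
outer loop
vertex 2.504 -3.299 0.415
vertex 2.661 -2.553 0.745
vertex 2.236 -3.118 1.18
endloop
endfacet
facet normal -0.204 -0.670 0.714
outer loop
vertex 1.742 -3.529 0.654
vertex 2.236 -3.118 1.18
vertex 1.429 -2.925 1.131
endloop
endfacet
facet normal -0.524 -0.756 -0.392
outer loop
vertex 1.863 -3.218 -0.107
vertex 1.742 -3.529 0.654
vertex 1.199 -2.987 0.335
endloop
endfacet
facet normal 0.067 0.029 -0.997
outer loop
vertex 2.431 -2.615 -0.051
vertex 1.863 -3.218 -0.107
vertex 1.624 -2.422 -0.1
endloop
endfacet
facet normal 0.755 0.600 -0.265
outer loop
vertex 2.661 -2.553 0.745
vertex 2.431 -2.615 -0.051
vertex 2.118 -2.011 0.426
endloop
endfacet
facet normal 0.586 0.169 0.792
outer loop
vertex 2.236 -3.118 1.18
vertex 2.661 -2.553 0.745
vertex 1.997 -2.322 1.187
endloop
endfacet
facet normal -0.809 -0.374 -0.454
outer loop
vertex 1.573 -2.084 -0.62
vertex 1.321 -0.698 -1.313
vertex 2.767 -2.683 -2.253
endloop
endfacet
facet normal 0.161 -0.883 0.441
outer loop
vertex 4.239 -2.002 -1.427
vertex 1.573 -2.084 -0.62
vertex 2.767 -2.683 -2.253
endloop
endfacet
facet normal -0.809 -0.374 -0.454
outer loop
vertex 2.767 -2.683 -2.253
vertex 1.321 -0.698 -1.313
vertex 2.515 -1.297 -2.946
endloop
endfacet
facet normal 0.566 -0.284 -0.774
outer loop
vertex 2.515 -1.297 -2.946
vertex 4.239 -2.002 -1.427
vertex 2.767 -2.683 -2.253
endloop
endfacet
facet normal -0.566 0.284 0.774
outer loop
vertex 1.573 -2.084 -0.62
vertex 2.793 -0.017 -0.487
vertex 1.321 -0.698 -1.313
endloop
endfacet
facet normal 0.161 -0.883 0.441
outer loop
vertex 3.045 -1.403 0.206
vertex 1.573 -2.084 -0.62
vertex 4.239 -2.002 -1.427
endloop
endfacet
facet normal -0.566 0.284 0.774
outer loop
vertex 3.045 -1.403 0.206
vertex 2.793 -0.017 -0.487
vertex 1.573 -2.084 -0.62
endloop
endfacet
facet normal -0.161 0.883 -0.441
outer loop
vertex 1.321 -0.698 -1.313
vertex 2.793 -0.017 -0.487
vertex 2.515 -1.297 -2.946
endloop
endfacet
facet normal 0.566 -0.284 -0.774
outer loop
vertex 3.987 -0.616 -2.12
vertex 4.239 -2.002 -1.427
vertex 2.515 -1.297 -2.946
endloop
endfacet
facet normal -0.161 0.883 -0.441
outer loop
vertex 2.515 -1.297 -2.946
vertex 2.793 -0.017 -0.487
vertex 3.987 -0.616 -2.12
endloop
endfacet
facet normal 0.809 0.374 0.454
outer loop
vertex 3.987 -0.616 -2.12
vertex 3.045 -1.403 0.206
vertex 4.239 -2.002 -1.427
endloop
endfacet
facet normal 0.809 0.374 0.454
outer loop
vertex 2.793 -0.017 -0.487
vertex 3.045 -1.403 0.206
vertex 3.987 -0.616 -2.12
endloop
endfacet

endsolid


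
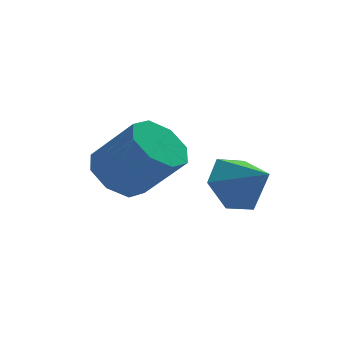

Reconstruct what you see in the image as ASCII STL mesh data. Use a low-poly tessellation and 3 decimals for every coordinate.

solid 
facet normal -0.484 0.705 -0.518
outer loop
vertex 3.346 -1.164 2.245
vertex 2.92 -0.83 3.098
vertex 3.804 -0.449 2.791
endloop
endfacet
facet normal 0.891 -0.358 -0.278
outer loop
vertex 3.346 -1.164 2.245
vertex 3.804 -0.449 2.791
vertex 3.58 -1.79 3.802
endloop
endfacet
facet normal -0.484 0.706 -0.517
outer loop
vertex 3.804 -0.449 2.791
vertex 2.92 -0.83 3.098
vertex 3.379 -0.115 3.644
endloop
endfacet
facet normal 0.907 0.146 0.395
outer loop
vertex 3.804 -0.449 2.791
vertex 3.379 -0.115 3.644
vertex 3.58 -1.79 3.802
endloop
endfacet
facet normal -0.484 0.706 -0.517
outer loop
vertex 3.379 -0.115 3.644
vertex 2.92 -0.83 3.098
vertex 2.495 -0.496 3.951
endloop
endfacet
facet normal 0.278 0.123 0.953
outer loop
vertex 3.379 -0.115 3.644
vertex 2.495 -0.496 3.951
vertex 3.58 -1.79 3.802
endloop
endfacet
facet normal -0.485 0.705 -0.518
outer loop
vertex 2.495 -0.496 3.951
vertex 2.92 -0.83 3.098
vertex 2.037 -1.212 3.405
endloop
endfacet
facet normal -0.367 -0.404 0.838
outer loop
vertex 2.495 -0.496 3.951
vertex 2.037 -1.212 3.405
vertex 3.58 -1.79 3.802
endloop
endfacet
facet normal -0.485 0.705 -0.518
outer loop
vertex 2.037 -1.212 3.405
vertex 2.92 -0.83 3.098
vertex 2.462 -1.546 2.552
endloop
endfacet
facet normal -0.383 -0.909 0.165
outer loop
vertex 2.037 -1.212 3.405
vertex 2.462 -1.546 2.552
vertex 3.58 -1.79 3.802
endloop
endfacet
facet normal -0.485 0.705 -0.518
outer loop
vertex 2.462 -1.546 2.552
vertex 2.92 -0.83 3.098
vertex 3.346 -1.164 2.245
endloop
endfacet
facet normal 0.246 -0.886 -0.393
outer loop
vertex 2.462 -1.546 2.552
vertex 3.346 -1.164 2.245
vertex 3.58 -1.79 3.802
endloop
endfacet
facet normal -0.542 0.426 -0.725
outer loop
vertex 0.979 1.623 1.958
vertex 0.28 1.918 2.654
vertex 1.135 2.334 2.259
endloop
endfacet
facet normal 0.817 0.063 -0.573
outer loop
vertex 0.979 1.623 1.958
vertex 1.135 2.334 2.259
vertex 2.019 0.806 3.35
endloop
endfacet
facet normal 0.817 0.063 -0.573
outer loop
vertex 2.019 0.806 3.35
vertex 1.135 2.334 2.259
vertex 2.175 1.517 3.651
endloop
endfacet
facet normal 0.542 -0.426 0.725
outer loop
vertex 2.019 0.806 3.35
vertex 2.175 1.517 3.651
vertex 1.32 1.102 4.046
endloop
endfacet
facet normal -0.542 0.426 -0.725
outer loop
vertex 1.135 2.334 2.259
vertex 0.28 1.918 2.654
vertex 0.791 2.802 2.791
endloop
endfacet
facet normal 0.718 0.682 -0.136
outer loop
vertex 1.135 2.334 2.259
vertex 0.791 2.802 2.791
vertex 2.175 1.517 3.651
endloop
endfacet
facet normal 0.718 0.682 -0.136
outer loop
vertex 2.175 1.517 3.651
vertex 0.791 2.802 2.791
vertex 1.831 1.985 4.183
endloop
endfacet
facet normal 0.542 -0.426 0.725
outer loop
vertex 2.175 1.517 3.651
vertex 1.831 1.985 4.183
vertex 1.32 1.102 4.046
endloop
endfacet
facet normal -0.541 0.425 -0.725
outer loop
vertex 0.791 2.802 2.791
vertex 0.28 1.918 2.654
vertex 0.147 2.753 3.243
endloop
endfacet
facet normal 0.199 0.903 0.381
outer loop
vertex 0.791 2.802 2.791
vertex 0.147 2.753 3.243
vertex 1.831 1.985 4.183
endloop
endfacet
facet normal 0.199 0.903 0.381
outer loop
vertex 1.831 1.985 4.183
vertex 0.147 2.753 3.243
vertex 1.186 1.936 4.635
endloop
endfacet
facet normal 0.541 -0.426 0.726
outer loop
vertex 1.831 1.985 4.183
vertex 1.186 1.936 4.635
vertex 1.32 1.102 4.046
endloop
endfacet
facet normal -0.542 0.425 -0.725
outer loop
vertex 0.147 2.753 3.243
vertex 0.28 1.918 2.654
vertex -0.419 2.214 3.35
endloop
endfacet
facet normal -0.438 0.594 0.675
outer loop
vertex 0.147 2.753 3.243
vertex -0.419 2.214 3.35
vertex 1.186 1.936 4.635
endloop
endfacet
facet normal -0.438 0.593 0.675
outer loop
vertex 1.186 1.936 4.635
vertex -0.419 2.214 3.35
vertex 0.621 1.397 4.742
endloop
endfacet
facet normal 0.542 -0.425 0.725
outer loop
vertex 1.186 1.936 4.635
vertex 0.621 1.397 4.742
vertex 1.32 1.102 4.046
endloop
endfacet
facet normal -0.542 0.426 -0.725
outer loop
vertex -0.419 2.214 3.35
vertex 0.28 1.918 2.654
vertex -0.575 1.503 3.049
endloop
endfacet
facet normal -0.817 -0.063 0.573
outer loop
vertex -0.419 2.214 3.35
vertex -0.575 1.503 3.049
vertex 0.621 1.397 4.742
endloop
endfacet
facet normal -0.817 -0.063 0.573
outer loop
vertex 0.621 1.397 4.742
vertex -0.575 1.503 3.049
vertex 0.465 0.686 4.441
endloop
endfacet
facet normal 0.542 -0.426 0.725
outer loop
vertex 0.621 1.397 4.742
vertex 0.465 0.686 4.441
vertex 1.32 1.102 4.046
endloop
endfacet
facet normal -0.542 0.426 -0.725
outer loop
vertex -0.575 1.503 3.049
vertex 0.28 1.918 2.654
vertex -0.231 1.035 2.517
endloop
endfacet
facet normal -0.718 -0.682 0.136
outer loop
vertex -0.575 1.503 3.049
vertex -0.231 1.035 2.517
vertex 0.465 0.686 4.441
endloop
endfacet
facet normal -0.718 -0.682 0.136
outer loop
vertex 0.465 0.686 4.441
vertex -0.231 1.035 2.517
vertex 0.809 0.218 3.909
endloop
endfacet
facet normal 0.542 -0.426 0.725
outer loop
vertex 0.465 0.686 4.441
vertex 0.809 0.218 3.909
vertex 1.32 1.102 4.046
endloop
endfacet
facet normal -0.541 0.426 -0.726
outer loop
vertex -0.231 1.035 2.517
vertex 0.28 1.918 2.654
vertex 0.414 1.084 2.065
endloop
endfacet
facet normal -0.199 -0.903 -0.381
outer loop
vertex -0.231 1.035 2.517
vertex 0.414 1.084 2.065
vertex 0.809 0.218 3.909
endloop
endfacet
facet normal -0.199 -0.903 -0.381
outer loop
vertex 0.809 0.218 3.909
vertex 0.414 1.084 2.065
vertex 1.453 0.267 3.457
endloop
endfacet
facet normal 0.541 -0.425 0.725
outer loop
vertex 0.809 0.218 3.909
vertex 1.453 0.267 3.457
vertex 1.32 1.102 4.046
endloop
endfacet
facet normal -0.542 0.425 -0.725
outer loop
vertex 0.414 1.084 2.065
vertex 0.28 1.918 2.654
vertex 0.979 1.623 1.958
endloop
endfacet
facet normal 0.438 -0.593 -0.675
outer loop
vertex 0.414 1.084 2.065
vertex 0.979 1.623 1.958
vertex 1.453 0.267 3.457
endloop
endfacet
facet normal 0.438 -0.594 -0.675
outer loop
vertex 1.453 0.267 3.457
vertex 0.979 1.623 1.958
vertex 2.019 0.806 3.35
endloop
endfacet
facet normal 0.542 -0.425 0.725
outer loop
vertex 1.453 0.267 3.457
vertex 2.019 0.806 3.35
vertex 1.32 1.102 4.046
endloop
endfacet

endsolid


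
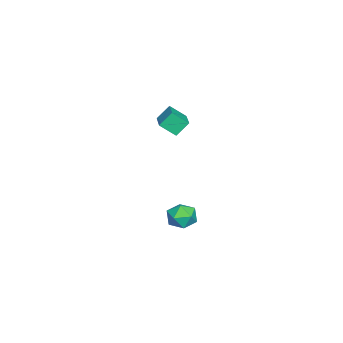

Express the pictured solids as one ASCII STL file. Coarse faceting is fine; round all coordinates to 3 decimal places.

solid 
facet normal -0.010 0.973 0.233
outer loop
vertex -0.844 -2.088 -3.408
vertex -1.143 -2.266 -2.676
vertex -0.342 -2.231 -2.789
endloop
endfacet
facet normal 0.516 0.826 -0.227
outer loop
vertex -0.844 -2.088 -3.408
vertex -0.342 -2.231 -2.789
vertex -0.178 -2.535 -3.521
endloop
endfacet
facet normal 0.224 0.539 -0.812
outer loop
vertex -0.844 -2.088 -3.408
vertex -0.178 -2.535 -3.521
vertex -0.878 -2.758 -3.862
endloop
endfacet
facet normal -0.483 0.508 -0.713
outer loop
vertex -0.844 -2.088 -3.408
vertex -0.878 -2.758 -3.862
vertex -1.474 -2.591 -3.339
endloop
endfacet
facet normal -0.627 0.776 -0.067
outer loop
vertex -0.844 -2.088 -3.408
vertex -1.474 -2.591 -3.339
vertex -1.143 -2.266 -2.676
endloop
endfacet
facet normal 0.939 0.335 0.071
outer loop
vertex -0.178 -2.535 -3.521
vertex -0.342 -2.231 -2.789
vertex -0.066 -2.989 -2.861
endloop
endfacet
facet normal 0.090 0.573 0.815
outer loop
vertex -0.342 -2.231 -2.789
vertex -1.143 -2.266 -2.676
vertex -0.662 -2.822 -2.338
endloop
endfacet
facet normal -0.909 0.254 0.329
outer loop
vertex -1.143 -2.266 -2.676
vertex -1.474 -2.591 -3.339
vertex -1.362 -3.045 -2.679
endloop
endfacet
facet normal -0.677 -0.179 -0.714
outer loop
vertex -1.474 -2.591 -3.339
vertex -0.878 -2.758 -3.862
vertex -1.198 -3.349 -3.411
endloop
endfacet
facet normal 0.467 -0.128 -0.875
outer loop
vertex -0.878 -2.758 -3.862
vertex -0.178 -2.535 -3.521
vertex -0.397 -3.314 -3.524
endloop
endfacet
facet normal 0.483 -0.508 0.713
outer loop
vertex -0.696 -3.492 -2.792
vertex -0.066 -2.989 -2.861
vertex -0.662 -2.822 -2.338
endloop
endfacet
facet normal -0.224 -0.539 0.812
outer loop
vertex -0.696 -3.492 -2.792
vertex -0.662 -2.822 -2.338
vertex -1.362 -3.045 -2.679
endloop
endfacet
facet normal -0.516 -0.826 0.227
outer loop
vertex -0.696 -3.492 -2.792
vertex -1.362 -3.045 -2.679
vertex -1.198 -3.349 -3.411
endloop
endfacet
facet normal 0.010 -0.973 -0.233
outer loop
vertex -0.696 -3.492 -2.792
vertex -1.198 -3.349 -3.411
vertex -0.397 -3.314 -3.524
endloop
endfacet
facet normal 0.627 -0.776 0.067
outer loop
vertex -0.696 -3.492 -2.792
vertex -0.397 -3.314 -3.524
vertex -0.066 -2.989 -2.861
endloop
endfacet
facet normal 0.677 0.179 0.714
outer loop
vertex -0.662 -2.822 -2.338
vertex -0.066 -2.989 -2.861
vertex -0.342 -2.231 -2.789
endloop
endfacet
facet normal -0.467 0.128 0.875
outer loop
vertex -1.362 -3.045 -2.679
vertex -0.662 -2.822 -2.338
vertex -1.143 -2.266 -2.676
endloop
endfacet
facet normal -0.939 -0.335 -0.071
outer loop
vertex -1.198 -3.349 -3.411
vertex -1.362 -3.045 -2.679
vertex -1.474 -2.591 -3.339
endloop
endfacet
facet normal -0.090 -0.573 -0.815
outer loop
vertex -0.397 -3.314 -3.524
vertex -1.198 -3.349 -3.411
vertex -0.878 -2.758 -3.862
endloop
endfacet
facet normal 0.909 -0.254 -0.329
outer loop
vertex -0.066 -2.989 -2.861
vertex -0.397 -3.314 -3.524
vertex -0.178 -2.535 -3.521
endloop
endfacet
facet normal -0.377 0.544 0.750
outer loop
vertex -1.941 -3.692 3.461
vertex -0.453 -3.169 3.831
vertex -2.058 -2.925 2.846
endloop
endfacet
facet normal -0.919 -0.323 -0.228
outer loop
vertex -1.707 -3.431 2.149
vertex -1.941 -3.692 3.461
vertex -2.058 -2.925 2.846
endloop
endfacet
facet normal -0.377 0.544 0.750
outer loop
vertex -2.058 -2.925 2.846
vertex -0.453 -3.169 3.831
vertex -0.57 -2.402 3.216
endloop
endfacet
facet normal -0.118 0.775 -0.622
outer loop
vertex -0.57 -2.402 3.216
vertex -1.707 -3.431 2.149
vertex -2.058 -2.925 2.846
endloop
endfacet
facet normal 0.118 -0.775 0.622
outer loop
vertex -1.941 -3.692 3.461
vertex -0.102 -3.675 3.134
vertex -0.453 -3.169 3.831
endloop
endfacet
facet normal -0.919 -0.323 -0.228
outer loop
vertex -1.59 -4.198 2.764
vertex -1.941 -3.692 3.461
vertex -1.707 -3.431 2.149
endloop
endfacet
facet normal 0.118 -0.775 0.622
outer loop
vertex -1.59 -4.198 2.764
vertex -0.102 -3.675 3.134
vertex -1.941 -3.692 3.461
endloop
endfacet
facet normal 0.919 0.323 0.228
outer loop
vertex -0.453 -3.169 3.831
vertex -0.102 -3.675 3.134
vertex -0.57 -2.402 3.216
endloop
endfacet
facet normal -0.118 0.775 -0.622
outer loop
vertex -0.219 -2.908 2.519
vertex -1.707 -3.431 2.149
vertex -0.57 -2.402 3.216
endloop
endfacet
facet normal 0.919 0.323 0.228
outer loop
vertex -0.57 -2.402 3.216
vertex -0.102 -3.675 3.134
vertex -0.219 -2.908 2.519
endloop
endfacet
facet normal 0.377 -0.544 -0.750
outer loop
vertex -0.219 -2.908 2.519
vertex -1.59 -4.198 2.764
vertex -1.707 -3.431 2.149
endloop
endfacet
facet normal 0.377 -0.544 -0.750
outer loop
vertex -0.102 -3.675 3.134
vertex -1.59 -4.198 2.764
vertex -0.219 -2.908 2.519
endloop
endfacet

endsolid


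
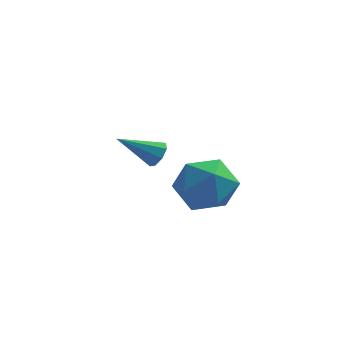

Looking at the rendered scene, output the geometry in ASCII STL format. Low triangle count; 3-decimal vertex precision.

solid 
facet normal -0.871 -0.338 0.357
outer loop
vertex -1.467 -0.326 -0.026
vertex -0.95 -1.267 0.344
vertex -1.026 -0.358 1.02
endloop
endfacet
facet normal -0.850 0.375 0.370
outer loop
vertex -1.467 -0.326 -0.026
vertex -1.026 -0.358 1.02
vertex -0.897 0.569 0.377
endloop
endfacet
facet normal -0.739 0.605 -0.297
outer loop
vertex -1.467 -0.326 -0.026
vertex -0.897 0.569 0.377
vertex -0.74 0.233 -0.696
endloop
endfacet
facet normal -0.691 0.033 -0.722
outer loop
vertex -1.467 -0.326 -0.026
vertex -0.74 0.233 -0.696
vertex -0.773 -0.902 -0.717
endloop
endfacet
facet normal -0.773 -0.550 -0.318
outer loop
vertex -1.467 -0.326 -0.026
vertex -0.773 -0.902 -0.717
vertex -0.95 -1.267 0.344
endloop
endfacet
facet normal -0.292 0.572 0.766
outer loop
vertex -0.897 0.569 0.377
vertex -1.026 -0.358 1.02
vertex -0.027 0.182 0.997
endloop
endfacet
facet normal -0.324 -0.582 0.746
outer loop
vertex -1.026 -0.358 1.02
vertex -0.95 -1.267 0.344
vertex -0.06 -0.953 0.976
endloop
endfacet
facet normal -0.165 -0.924 -0.345
outer loop
vertex -0.95 -1.267 0.344
vertex -0.773 -0.902 -0.717
vertex 0.097 -1.289 -0.097
endloop
endfacet
facet normal -0.034 0.019 -0.999
outer loop
vertex -0.773 -0.902 -0.717
vertex -0.74 0.233 -0.696
vertex 0.226 -0.362 -0.74
endloop
endfacet
facet normal -0.111 0.944 -0.312
outer loop
vertex -0.74 0.233 -0.696
vertex -0.897 0.569 0.377
vertex 0.15 0.547 -0.064
endloop
endfacet
facet normal 0.691 -0.033 0.722
outer loop
vertex 0.667 -0.394 0.306
vertex -0.027 0.182 0.997
vertex -0.06 -0.953 0.976
endloop
endfacet
facet normal 0.739 -0.605 0.297
outer loop
vertex 0.667 -0.394 0.306
vertex -0.06 -0.953 0.976
vertex 0.097 -1.289 -0.097
endloop
endfacet
facet normal 0.850 -0.375 -0.370
outer loop
vertex 0.667 -0.394 0.306
vertex 0.097 -1.289 -0.097
vertex 0.226 -0.362 -0.74
endloop
endfacet
facet normal 0.871 0.338 -0.357
outer loop
vertex 0.667 -0.394 0.306
vertex 0.226 -0.362 -0.74
vertex 0.15 0.547 -0.064
endloop
endfacet
facet normal 0.773 0.550 0.318
outer loop
vertex 0.667 -0.394 0.306
vertex 0.15 0.547 -0.064
vertex -0.027 0.182 0.997
endloop
endfacet
facet normal 0.034 -0.019 0.999
outer loop
vertex -0.06 -0.953 0.976
vertex -0.027 0.182 0.997
vertex -1.026 -0.358 1.02
endloop
endfacet
facet normal 0.111 -0.944 0.312
outer loop
vertex 0.097 -1.289 -0.097
vertex -0.06 -0.953 0.976
vertex -0.95 -1.267 0.344
endloop
endfacet
facet normal 0.292 -0.572 -0.766
outer loop
vertex 0.226 -0.362 -0.74
vertex 0.097 -1.289 -0.097
vertex -0.773 -0.902 -0.717
endloop
endfacet
facet normal 0.324 0.582 -0.746
outer loop
vertex 0.15 0.547 -0.064
vertex 0.226 -0.362 -0.74
vertex -0.74 0.233 -0.696
endloop
endfacet
facet normal 0.165 0.924 0.345
outer loop
vertex -0.027 0.182 0.997
vertex 0.15 0.547 -0.064
vertex -0.897 0.569 0.377
endloop
endfacet
facet normal 0.816 0.233 -0.529
outer loop
vertex -2.256 3.791 -0.38
vertex -2.495 3.58 -0.841
vertex -2.481 4.084 -0.598
endloop
endfacet
facet normal -0.015 0.589 0.808
outer loop
vertex -2.256 3.791 -0.38
vertex -2.481 4.084 -0.598
vertex -3.825 3.2 0.021
endloop
endfacet
facet normal 0.816 0.233 -0.529
outer loop
vertex -2.481 4.084 -0.598
vertex -2.495 3.58 -0.841
vertex -2.714 4.082 -0.958
endloop
endfacet
facet normal -0.436 0.856 0.277
outer loop
vertex -2.481 4.084 -0.598
vertex -2.714 4.082 -0.958
vertex -3.825 3.2 0.021
endloop
endfacet
facet normal 0.816 0.233 -0.529
outer loop
vertex -2.714 4.082 -0.958
vertex -2.495 3.58 -0.841
vertex -2.818 3.785 -1.249
endloop
endfacet
facet normal -0.747 0.580 -0.325
outer loop
vertex -2.714 4.082 -0.958
vertex -2.818 3.785 -1.249
vertex -3.825 3.2 0.021
endloop
endfacet
facet normal 0.816 0.234 -0.529
outer loop
vertex -2.818 3.785 -1.249
vertex -2.495 3.58 -0.841
vertex -2.733 3.368 -1.302
endloop
endfacet
facet normal -0.764 -0.074 -0.640
outer loop
vertex -2.818 3.785 -1.249
vertex -2.733 3.368 -1.302
vertex -3.825 3.2 0.021
endloop
endfacet
facet normal 0.817 0.232 -0.528
outer loop
vertex -2.733 3.368 -1.302
vertex -2.495 3.58 -0.841
vertex -2.509 3.075 -1.084
endloop
endfacet
facet normal -0.479 -0.729 -0.488
outer loop
vertex -2.733 3.368 -1.302
vertex -2.509 3.075 -1.084
vertex -3.825 3.2 0.021
endloop
endfacet
facet normal 0.816 0.232 -0.529
outer loop
vertex -2.509 3.075 -1.084
vertex -2.495 3.58 -0.841
vertex -2.276 3.077 -0.724
endloop
endfacet
facet normal -0.058 -0.997 0.043
outer loop
vertex -2.509 3.075 -1.084
vertex -2.276 3.077 -0.724
vertex -3.825 3.2 0.021
endloop
endfacet
facet normal 0.816 0.232 -0.529
outer loop
vertex -2.276 3.077 -0.724
vertex -2.495 3.58 -0.841
vertex -2.172 3.374 -0.433
endloop
endfacet
facet normal 0.253 -0.721 0.645
outer loop
vertex -2.276 3.077 -0.724
vertex -2.172 3.374 -0.433
vertex -3.825 3.2 0.021
endloop
endfacet
facet normal 0.816 0.232 -0.529
outer loop
vertex -2.172 3.374 -0.433
vertex -2.495 3.58 -0.841
vertex -2.256 3.791 -0.38
endloop
endfacet
facet normal 0.271 -0.067 0.960
outer loop
vertex -2.172 3.374 -0.433
vertex -2.256 3.791 -0.38
vertex -3.825 3.2 0.021
endloop
endfacet

endsolid


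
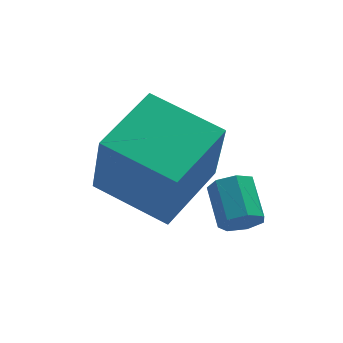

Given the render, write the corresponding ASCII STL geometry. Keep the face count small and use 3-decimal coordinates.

solid 
facet normal -0.642 0.729 0.238
outer loop
vertex 0.104 -1.643 2.476
vertex 1.606 -0.448 2.873
vertex 0.109 -0.975 0.443
endloop
endfacet
facet normal -0.766 -0.610 -0.202
outer loop
vertex 1.394 -2.432 -0.033
vertex 0.104 -1.643 2.476
vertex 0.109 -0.975 0.443
endloop
endfacet
facet normal -0.642 0.729 0.238
outer loop
vertex 0.109 -0.975 0.443
vertex 1.606 -0.448 2.873
vertex 1.611 0.22 0.84
endloop
endfacet
facet normal 0.002 0.312 -0.950
outer loop
vertex 1.611 0.22 0.84
vertex 1.394 -2.432 -0.033
vertex 0.109 -0.975 0.443
endloop
endfacet
facet normal -0.002 -0.312 0.950
outer loop
vertex 0.104 -1.643 2.476
vertex 2.891 -1.905 2.397
vertex 1.606 -0.448 2.873
endloop
endfacet
facet normal -0.766 -0.610 -0.202
outer loop
vertex 1.389 -3.1 2.0
vertex 0.104 -1.643 2.476
vertex 1.394 -2.432 -0.033
endloop
endfacet
facet normal -0.002 -0.312 0.950
outer loop
vertex 1.389 -3.1 2.0
vertex 2.891 -1.905 2.397
vertex 0.104 -1.643 2.476
endloop
endfacet
facet normal 0.766 0.610 0.202
outer loop
vertex 1.606 -0.448 2.873
vertex 2.891 -1.905 2.397
vertex 1.611 0.22 0.84
endloop
endfacet
facet normal 0.002 0.312 -0.950
outer loop
vertex 2.896 -1.237 0.364
vertex 1.394 -2.432 -0.033
vertex 1.611 0.22 0.84
endloop
endfacet
facet normal 0.766 0.610 0.202
outer loop
vertex 1.611 0.22 0.84
vertex 2.891 -1.905 2.397
vertex 2.896 -1.237 0.364
endloop
endfacet
facet normal 0.642 -0.729 -0.238
outer loop
vertex 2.896 -1.237 0.364
vertex 1.389 -3.1 2.0
vertex 1.394 -2.432 -0.033
endloop
endfacet
facet normal 0.642 -0.729 -0.238
outer loop
vertex 2.891 -1.905 2.397
vertex 1.389 -3.1 2.0
vertex 2.896 -1.237 0.364
endloop
endfacet
facet normal -0.078 -0.891 -0.448
outer loop
vertex 3.535 -2.705 -0.111
vertex 3.086 -2.532 -0.377
vertex 3.612 -2.499 -0.534
endloop
endfacet
facet normal 0.984 -0.140 0.111
outer loop
vertex 3.535 -2.705 -0.111
vertex 3.612 -2.499 -0.534
vertex 3.623 -1.68 0.404
endloop
endfacet
facet normal 0.984 -0.140 0.111
outer loop
vertex 3.623 -1.68 0.404
vertex 3.612 -2.499 -0.534
vertex 3.7 -1.474 -0.02
endloop
endfacet
facet normal 0.076 0.891 0.447
outer loop
vertex 3.623 -1.68 0.404
vertex 3.7 -1.474 -0.02
vertex 3.174 -1.508 0.137
endloop
endfacet
facet normal -0.077 -0.891 -0.447
outer loop
vertex 3.612 -2.499 -0.534
vertex 3.086 -2.532 -0.377
vertex 3.293 -2.318 -0.84
endloop
endfacet
facet normal 0.740 0.249 -0.624
outer loop
vertex 3.612 -2.499 -0.534
vertex 3.293 -2.318 -0.84
vertex 3.7 -1.474 -0.02
endloop
endfacet
facet normal 0.739 0.252 -0.626
outer loop
vertex 3.7 -1.474 -0.02
vertex 3.293 -2.318 -0.84
vertex 3.38 -1.293 -0.325
endloop
endfacet
facet normal 0.076 0.891 0.448
outer loop
vertex 3.7 -1.474 -0.02
vertex 3.38 -1.293 -0.325
vertex 3.174 -1.508 0.137
endloop
endfacet
facet normal -0.076 -0.892 -0.446
outer loop
vertex 3.293 -2.318 -0.84
vertex 3.086 -2.532 -0.377
vertex 2.818 -2.299 -0.797
endloop
endfacet
facet normal -0.062 0.452 -0.890
outer loop
vertex 3.293 -2.318 -0.84
vertex 2.818 -2.299 -0.797
vertex 3.38 -1.293 -0.325
endloop
endfacet
facet normal -0.063 0.452 -0.890
outer loop
vertex 3.38 -1.293 -0.325
vertex 2.818 -2.299 -0.797
vertex 2.906 -1.274 -0.282
endloop
endfacet
facet normal 0.076 0.891 0.448
outer loop
vertex 3.38 -1.293 -0.325
vertex 2.906 -1.274 -0.282
vertex 3.174 -1.508 0.137
endloop
endfacet
facet normal -0.075 -0.891 -0.447
outer loop
vertex 2.818 -2.299 -0.797
vertex 3.086 -2.532 -0.377
vertex 2.545 -2.456 -0.438
endloop
endfacet
facet normal -0.817 0.313 -0.484
outer loop
vertex 2.818 -2.299 -0.797
vertex 2.545 -2.456 -0.438
vertex 2.906 -1.274 -0.282
endloop
endfacet
facet normal -0.816 0.313 -0.485
outer loop
vertex 2.906 -1.274 -0.282
vertex 2.545 -2.456 -0.438
vertex 2.633 -1.431 0.076
endloop
endfacet
facet normal 0.076 0.890 0.449
outer loop
vertex 2.906 -1.274 -0.282
vertex 2.633 -1.431 0.076
vertex 3.174 -1.508 0.137
endloop
endfacet
facet normal -0.075 -0.892 -0.446
outer loop
vertex 2.545 -2.456 -0.438
vertex 3.086 -2.532 -0.377
vertex 2.68 -2.67 -0.033
endloop
endfacet
facet normal -0.956 -0.061 0.286
outer loop
vertex 2.545 -2.456 -0.438
vertex 2.68 -2.67 -0.033
vertex 2.633 -1.431 0.076
endloop
endfacet
facet normal -0.957 -0.061 0.284
outer loop
vertex 2.633 -1.431 0.076
vertex 2.68 -2.67 -0.033
vertex 2.767 -1.645 0.481
endloop
endfacet
facet normal 0.077 0.892 0.446
outer loop
vertex 2.633 -1.431 0.076
vertex 2.767 -1.645 0.481
vertex 3.174 -1.508 0.137
endloop
endfacet
facet normal -0.077 -0.891 -0.448
outer loop
vertex 2.68 -2.67 -0.033
vertex 3.086 -2.532 -0.377
vertex 3.12 -2.781 0.112
endloop
endfacet
facet normal -0.375 -0.390 0.841
outer loop
vertex 2.68 -2.67 -0.033
vertex 3.12 -2.781 0.112
vertex 2.767 -1.645 0.481
endloop
endfacet
facet normal -0.376 -0.390 0.840
outer loop
vertex 2.767 -1.645 0.481
vertex 3.12 -2.781 0.112
vertex 3.208 -1.756 0.627
endloop
endfacet
facet normal 0.077 0.892 0.446
outer loop
vertex 2.767 -1.645 0.481
vertex 3.208 -1.756 0.627
vertex 3.174 -1.508 0.137
endloop
endfacet
facet normal -0.078 -0.891 -0.448
outer loop
vertex 3.12 -2.781 0.112
vertex 3.086 -2.532 -0.377
vertex 3.535 -2.705 -0.111
endloop
endfacet
facet normal 0.488 -0.425 0.763
outer loop
vertex 3.12 -2.781 0.112
vertex 3.535 -2.705 -0.111
vertex 3.208 -1.756 0.627
endloop
endfacet
facet normal 0.488 -0.425 0.763
outer loop
vertex 3.208 -1.756 0.627
vertex 3.535 -2.705 -0.111
vertex 3.623 -1.68 0.404
endloop
endfacet
facet normal 0.076 0.892 0.446
outer loop
vertex 3.208 -1.756 0.627
vertex 3.623 -1.68 0.404
vertex 3.174 -1.508 0.137
endloop
endfacet

endsolid


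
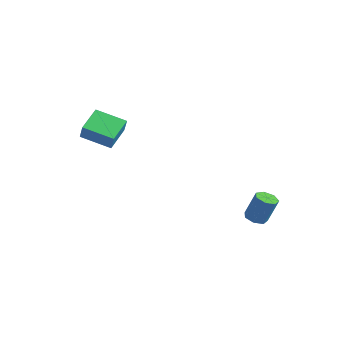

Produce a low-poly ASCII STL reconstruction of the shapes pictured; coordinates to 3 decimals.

solid 
facet normal -0.252 -0.246 -0.936
outer loop
vertex 2.518 1.701 -4.38
vertex 2.217 1.271 -4.186
vertex 2.052 1.798 -4.28
endloop
endfacet
facet normal 0.136 0.949 -0.285
outer loop
vertex 2.518 1.701 -4.38
vertex 2.052 1.798 -4.28
vertex 2.865 2.04 -3.088
endloop
endfacet
facet normal 0.135 0.949 -0.284
outer loop
vertex 2.865 2.04 -3.088
vertex 2.052 1.798 -4.28
vertex 2.399 2.136 -2.988
endloop
endfacet
facet normal 0.251 0.245 0.936
outer loop
vertex 2.865 2.04 -3.088
vertex 2.399 2.136 -2.988
vertex 2.563 1.609 -2.894
endloop
endfacet
facet normal -0.250 -0.245 -0.937
outer loop
vertex 2.052 1.798 -4.28
vertex 2.217 1.271 -4.186
vertex 1.71 1.497 -4.11
endloop
endfacet
facet normal -0.665 0.746 -0.017
outer loop
vertex 2.052 1.798 -4.28
vertex 1.71 1.497 -4.11
vertex 2.399 2.136 -2.988
endloop
endfacet
facet normal -0.664 0.747 -0.018
outer loop
vertex 2.399 2.136 -2.988
vertex 1.71 1.497 -4.11
vertex 2.057 1.836 -2.818
endloop
endfacet
facet normal 0.251 0.245 0.937
outer loop
vertex 2.399 2.136 -2.988
vertex 2.057 1.836 -2.818
vertex 2.563 1.609 -2.894
endloop
endfacet
facet normal -0.250 -0.246 -0.936
outer loop
vertex 1.71 1.497 -4.11
vertex 2.217 1.271 -4.186
vertex 1.75 1.026 -3.997
endloop
endfacet
facet normal -0.964 -0.019 0.264
outer loop
vertex 1.71 1.497 -4.11
vertex 1.75 1.026 -3.997
vertex 2.057 1.836 -2.818
endloop
endfacet
facet normal -0.965 -0.017 0.263
outer loop
vertex 2.057 1.836 -2.818
vertex 1.75 1.026 -3.997
vertex 2.096 1.365 -2.705
endloop
endfacet
facet normal 0.251 0.245 0.936
outer loop
vertex 2.057 1.836 -2.818
vertex 2.096 1.365 -2.705
vertex 2.563 1.609 -2.894
endloop
endfacet
facet normal -0.250 -0.246 -0.936
outer loop
vertex 1.75 1.026 -3.997
vertex 2.217 1.271 -4.186
vertex 2.141 0.739 -4.026
endloop
endfacet
facet normal -0.538 -0.768 0.346
outer loop
vertex 1.75 1.026 -3.997
vertex 2.141 0.739 -4.026
vertex 2.096 1.365 -2.705
endloop
endfacet
facet normal -0.538 -0.768 0.346
outer loop
vertex 2.096 1.365 -2.705
vertex 2.141 0.739 -4.026
vertex 2.487 1.078 -2.734
endloop
endfacet
facet normal 0.250 0.246 0.936
outer loop
vertex 2.096 1.365 -2.705
vertex 2.487 1.078 -2.734
vertex 2.563 1.609 -2.894
endloop
endfacet
facet normal -0.251 -0.246 -0.936
outer loop
vertex 2.141 0.739 -4.026
vertex 2.217 1.271 -4.186
vertex 2.589 0.852 -4.176
endloop
endfacet
facet normal 0.294 -0.941 0.168
outer loop
vertex 2.141 0.739 -4.026
vertex 2.589 0.852 -4.176
vertex 2.487 1.078 -2.734
endloop
endfacet
facet normal 0.294 -0.941 0.168
outer loop
vertex 2.487 1.078 -2.734
vertex 2.589 0.852 -4.176
vertex 2.935 1.191 -2.884
endloop
endfacet
facet normal 0.251 0.246 0.936
outer loop
vertex 2.487 1.078 -2.734
vertex 2.935 1.191 -2.884
vertex 2.563 1.609 -2.894
endloop
endfacet
facet normal -0.251 -0.245 -0.936
outer loop
vertex 2.589 0.852 -4.176
vertex 2.217 1.271 -4.186
vertex 2.757 1.28 -4.333
endloop
endfacet
facet normal 0.904 -0.405 -0.136
outer loop
vertex 2.589 0.852 -4.176
vertex 2.757 1.28 -4.333
vertex 2.935 1.191 -2.884
endloop
endfacet
facet normal 0.904 -0.405 -0.136
outer loop
vertex 2.935 1.191 -2.884
vertex 2.757 1.28 -4.333
vertex 3.103 1.619 -3.041
endloop
endfacet
facet normal 0.250 0.245 0.937
outer loop
vertex 2.935 1.191 -2.884
vertex 3.103 1.619 -3.041
vertex 2.563 1.609 -2.894
endloop
endfacet
facet normal -0.251 -0.247 -0.936
outer loop
vertex 2.757 1.28 -4.333
vertex 2.217 1.271 -4.186
vertex 2.518 1.701 -4.38
endloop
endfacet
facet normal 0.834 0.436 -0.338
outer loop
vertex 2.757 1.28 -4.333
vertex 2.518 1.701 -4.38
vertex 3.103 1.619 -3.041
endloop
endfacet
facet normal 0.835 0.434 -0.338
outer loop
vertex 3.103 1.619 -3.041
vertex 2.518 1.701 -4.38
vertex 2.865 2.04 -3.088
endloop
endfacet
facet normal 0.250 0.246 0.936
outer loop
vertex 3.103 1.619 -3.041
vertex 2.865 2.04 -3.088
vertex 2.563 1.609 -2.894
endloop
endfacet
facet normal -0.502 0.183 -0.846
outer loop
vertex -4.235 -2.883 0.574
vertex -3.078 -2.016 0.075
vertex -3.669 -3.967 0.004
endloop
endfacet
facet normal -0.756 -0.567 0.327
outer loop
vertex -3.182 -4.144 0.825
vertex -4.235 -2.883 0.574
vertex -3.669 -3.967 0.004
endloop
endfacet
facet normal -0.501 0.183 -0.846
outer loop
vertex -3.669 -3.967 0.004
vertex -3.078 -2.016 0.075
vertex -2.511 -3.1 -0.495
endloop
endfacet
facet normal 0.420 -0.804 -0.422
outer loop
vertex -2.511 -3.1 -0.495
vertex -3.182 -4.144 0.825
vertex -3.669 -3.967 0.004
endloop
endfacet
facet normal -0.420 0.803 0.422
outer loop
vertex -4.235 -2.883 0.574
vertex -2.591 -2.193 0.896
vertex -3.078 -2.016 0.075
endloop
endfacet
facet normal -0.757 -0.567 0.326
outer loop
vertex -3.749 -3.06 1.395
vertex -4.235 -2.883 0.574
vertex -3.182 -4.144 0.825
endloop
endfacet
facet normal -0.420 0.804 0.422
outer loop
vertex -3.749 -3.06 1.395
vertex -2.591 -2.193 0.896
vertex -4.235 -2.883 0.574
endloop
endfacet
facet normal 0.756 0.567 -0.326
outer loop
vertex -3.078 -2.016 0.075
vertex -2.591 -2.193 0.896
vertex -2.511 -3.1 -0.495
endloop
endfacet
facet normal 0.420 -0.803 -0.422
outer loop
vertex -2.025 -3.277 0.326
vertex -3.182 -4.144 0.825
vertex -2.511 -3.1 -0.495
endloop
endfacet
facet normal 0.757 0.567 -0.326
outer loop
vertex -2.511 -3.1 -0.495
vertex -2.591 -2.193 0.896
vertex -2.025 -3.277 0.326
endloop
endfacet
facet normal 0.501 -0.182 0.846
outer loop
vertex -2.025 -3.277 0.326
vertex -3.749 -3.06 1.395
vertex -3.182 -4.144 0.825
endloop
endfacet
facet normal 0.501 -0.183 0.846
outer loop
vertex -2.591 -2.193 0.896
vertex -3.749 -3.06 1.395
vertex -2.025 -3.277 0.326
endloop
endfacet

endsolid
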